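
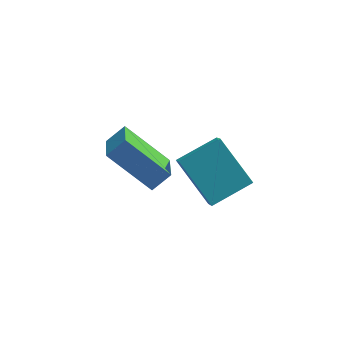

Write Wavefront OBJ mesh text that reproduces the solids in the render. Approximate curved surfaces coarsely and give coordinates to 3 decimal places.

v 1.637 -1.955 1.923
v 1.763 -2.562 2.504
v 0.588 -1.003 3.143
v 0.713 -1.611 3.725
v 2.867 -1.229 2.415
v 2.992 -1.837 2.997
v 1.817 -0.278 3.636
v 1.943 -0.885 4.217
v -1.922 2.483 0.346
v -1.803 1.247 0.851
v -1.31 2.777 0.921
v -1.191 1.541 1.427
v -0.409 2.059 -1.047
v -0.29 0.823 -0.541
v 0.203 2.353 -0.471
v 0.322 1.117 0.034
f 2 4 1
f 5 2 1
f 1 4 3
f 3 5 1
f 2 8 4
f 6 2 5
f 6 8 2
f 4 8 3
f 7 5 3
f 3 8 7
f 7 6 5
f 8 6 7
f 10 12 9
f 13 10 9
f 9 12 11
f 11 13 9
f 10 16 12
f 14 10 13
f 14 16 10
f 12 16 11
f 15 13 11
f 11 16 15
f 15 14 13
f 16 14 15



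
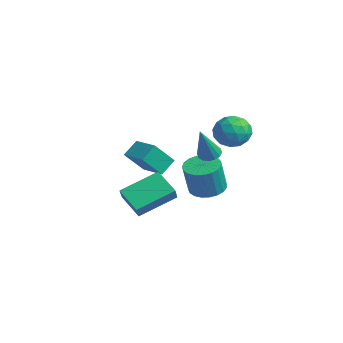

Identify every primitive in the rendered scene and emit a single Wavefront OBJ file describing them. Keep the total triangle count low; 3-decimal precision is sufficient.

v -3.842 3.504 -1.093
v -3.486 3.991 -0.999
v -3.118 2.616 0.773
v -3.76 4.062 -0.859
v -4.056 3.983 -0.782
v -4.294 3.777 -0.788
v -4.412 3.497 -0.875
v -4.376 3.219 -1.021
v -4.198 3.018 -1.187
v -3.924 2.947 -1.327
v -3.628 3.025 -1.404
v -3.389 3.232 -1.398
v -3.272 3.512 -1.311
v -3.307 3.789 -1.165
v -2.27 -0.721 -0.763
v -2.23 -1.726 0.377
v -2.494 0.021 -0.1
v -2.454 -0.984 1.039
v -0.846 -0.456 -0.579
v -0.806 -1.461 0.56
v -1.07 0.286 0.083
v -1.03 -0.719 1.223
v 1.647 -2.786 -1.729
v 0.518 -3.077 -0.954
v 1.769 -0.963 -0.869
v 0.639 -1.253 -0.094
v 2.241 -3.167 -1.006
v 1.111 -3.457 -0.231
v 2.362 -1.343 -0.146
v 1.233 -1.634 0.629
v -3.703 3.338 -3.313
v -2.771 3.389 -3.486
v -2.424 2.892 -1.759
v -3.357 2.842 -1.587
v -2.852 3.756 -3.365
v -2.505 3.259 -1.638
v -3.08 4.05 -3.234
v -2.733 3.554 -1.507
v -3.416 4.222 -3.117
v -3.069 3.726 -1.39
v -3.802 4.241 -3.034
v -3.455 3.744 -1.307
v -4.17 4.104 -3
v -3.824 3.607 -1.273
v -4.458 3.834 -3.019
v -4.112 3.338 -1.292
v -4.616 3.479 -3.09
v -4.269 2.982 -1.363
v -4.616 3.099 -3.199
v -4.269 2.603 -1.472
v -4.458 2.761 -3.328
v -4.111 2.264 -1.601
v -4.169 2.522 -3.454
v -3.822 2.026 -1.728
v -3.8 2.425 -3.557
v -3.453 1.928 -1.83
v -3.415 2.486 -3.617
v -3.068 1.989 -1.89
v -3.079 2.694 -3.624
v -2.732 2.197 -1.897
v -2.851 3.013 -3.578
v -2.504 2.516 -1.851
v -0.497 3.133 2.154
v 0.074 3.255 1.382
v 0.366 1.905 2.598
v 0.937 2.027 1.826
v 0.948 2.675 2.544
v 0.415 3.434 2.27
v 0.025 1.726 1.71
v -0.508 2.485 1.436
v 0.396 2.385 1.108
v 0.967 2.972 1.624
v -0.527 2.188 2.356
v 0.044 2.775 2.872
v -0.287 3.302 1.729
v 0.727 1.858 2.251
v 0.734 2.239 2.673
v 1.069 2.311 2.219
v -0.087 3.407 2.251
v 0.249 3.479 1.797
v 0.763 3.138 2.48
v 0.191 1.681 2.183
v 0.527 1.753 1.729
v -0.629 2.849 1.761
v -0.294 2.921 1.307
v -0.323 2.022 1.5
v 0.238 2.863 1.115
v 0.745 2.141 1.375
v 0.209 1.963 1.307
v -0.104 2.41 1.146
v 0.573 3.208 1.418
v 1.08 2.486 1.678
v 1.087 2.867 2.1
v 0.774 3.313 1.939
v 0.763 2.696 1.256
v -0.64 2.674 2.302
v -0.133 1.952 2.562
v -0.334 1.847 2.041
v -0.647 2.293 1.88
v -0.305 3.019 2.605
v 0.202 2.297 2.865
v 0.544 2.75 2.834
v 0.231 3.197 2.673
v -0.323 2.464 2.724
f 2 1 4
f 2 4 3
f 4 1 5
f 4 5 3
f 5 1 6
f 5 6 3
f 6 1 7
f 6 7 3
f 7 1 8
f 7 8 3
f 8 1 9
f 8 9 3
f 9 1 10
f 9 10 3
f 10 1 11
f 10 11 3
f 11 1 12
f 11 12 3
f 12 1 13
f 12 13 3
f 13 1 14
f 13 14 3
f 14 1 2
f 14 2 3
f 16 18 15
f 19 16 15
f 15 18 17
f 17 19 15
f 16 22 18
f 20 16 19
f 20 22 16
f 18 22 17
f 21 19 17
f 17 22 21
f 21 20 19
f 22 20 21
f 24 26 23
f 27 24 23
f 23 26 25
f 25 27 23
f 24 30 26
f 28 24 27
f 28 30 24
f 26 30 25
f 29 27 25
f 25 30 29
f 29 28 27
f 30 28 29
f 32 31 35
f 32 35 33
f 33 35 36
f 33 36 34
f 35 31 37
f 35 37 36
f 36 37 38
f 36 38 34
f 37 31 39
f 37 39 38
f 38 39 40
f 38 40 34
f 39 31 41
f 39 41 40
f 40 41 42
f 40 42 34
f 41 31 43
f 41 43 42
f 42 43 44
f 42 44 34
f 43 31 45
f 43 45 44
f 44 45 46
f 44 46 34
f 45 31 47
f 45 47 46
f 46 47 48
f 46 48 34
f 47 31 49
f 47 49 48
f 48 49 50
f 48 50 34
f 49 31 51
f 49 51 50
f 50 51 52
f 50 52 34
f 51 31 53
f 51 53 52
f 52 53 54
f 52 54 34
f 53 31 55
f 53 55 54
f 54 55 56
f 54 56 34
f 55 31 57
f 55 57 56
f 56 57 58
f 56 58 34
f 57 31 59
f 57 59 58
f 58 59 60
f 58 60 34
f 59 31 61
f 59 61 60
f 60 61 62
f 60 62 34
f 61 31 32
f 61 32 62
f 62 32 33
f 62 33 34
f 63 100 79
f 100 74 103
f 79 103 68
f 100 103 79
f 63 79 75
f 79 68 80
f 75 80 64
f 79 80 75
f 63 75 84
f 75 64 85
f 84 85 70
f 75 85 84
f 63 84 96
f 84 70 99
f 96 99 73
f 84 99 96
f 63 96 100
f 96 73 104
f 100 104 74
f 96 104 100
f 64 80 91
f 80 68 94
f 91 94 72
f 80 94 91
f 68 103 81
f 103 74 102
f 81 102 67
f 103 102 81
f 74 104 101
f 104 73 97
f 101 97 65
f 104 97 101
f 73 99 98
f 99 70 86
f 98 86 69
f 99 86 98
f 70 85 90
f 85 64 87
f 90 87 71
f 85 87 90
f 66 92 78
f 92 72 93
f 78 93 67
f 92 93 78
f 66 78 76
f 78 67 77
f 76 77 65
f 78 77 76
f 66 76 83
f 76 65 82
f 83 82 69
f 76 82 83
f 66 83 88
f 83 69 89
f 88 89 71
f 83 89 88
f 66 88 92
f 88 71 95
f 92 95 72
f 88 95 92
f 67 93 81
f 93 72 94
f 81 94 68
f 93 94 81
f 65 77 101
f 77 67 102
f 101 102 74
f 77 102 101
f 69 82 98
f 82 65 97
f 98 97 73
f 82 97 98
f 71 89 90
f 89 69 86
f 90 86 70
f 89 86 90
f 72 95 91
f 95 71 87
f 91 87 64
f 95 87 91



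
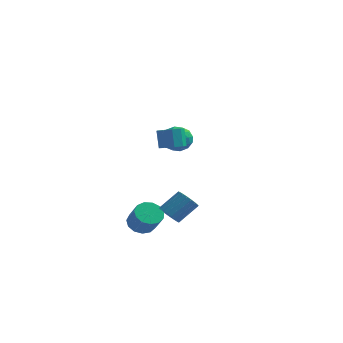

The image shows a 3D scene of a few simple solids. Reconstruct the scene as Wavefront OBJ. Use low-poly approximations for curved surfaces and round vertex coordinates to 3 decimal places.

v -1.514 4.677 1.175
v -0.917 4.24 0.584
v -2.443 3.46 1.136
v -1.846 3.023 0.545
v -1.596 3.172 1.446
v -1.022 3.924 1.47
v -2.338 3.776 0.25
v -1.764 4.528 0.274
v -1.426 3.684 0.013
v -0.968 3.31 0.752
v -2.392 4.39 0.968
v -1.934 4.016 1.707
v -1.134 4.565 0.883
v -2.226 3.135 0.837
v -2.079 3.222 1.366
v -1.728 2.965 1.019
v -1.196 4.379 1.404
v -0.845 4.123 1.057
v -1.244 3.495 1.563
v -2.515 3.577 0.663
v -2.164 3.321 0.316
v -1.632 4.735 0.701
v -1.281 4.478 0.354
v -2.116 4.205 0.157
v -1.082 3.982 0.2
v -1.628 3.266 0.177
v -1.917 3.709 0.003
v -1.58 4.151 0.018
v -0.813 3.762 0.634
v -1.359 3.047 0.611
v -1.212 3.134 1.141
v -0.875 3.576 1.155
v -1.112 3.435 0.298
v -2.001 4.653 1.109
v -2.547 3.938 1.086
v -2.485 4.124 0.565
v -2.148 4.566 0.579
v -1.732 4.434 1.543
v -2.278 3.718 1.52
v -1.78 3.549 1.702
v -1.443 3.991 1.717
v -2.248 4.265 1.422
v 1.068 -3.088 -1.926
v 1.643 -3.504 -1.957
v 2.346 -2.607 -0.966
v 1.772 -2.192 -0.934
v 1.697 -3.308 -2.172
v 2.4 -2.412 -1.181
v 1.642 -3.075 -2.344
v 2.345 -2.178 -1.353
v 1.487 -2.844 -2.444
v 2.191 -1.947 -1.453
v 1.261 -2.655 -2.454
v 1.964 -1.758 -1.463
v 1.001 -2.541 -2.373
v 1.704 -1.644 -1.382
v 0.753 -2.522 -2.214
v 1.456 -1.625 -1.223
v 0.559 -2.6 -2.005
v 1.262 -1.704 -1.014
v 0.453 -2.763 -1.783
v 1.157 -1.867 -0.792
v 0.454 -2.982 -1.585
v 1.157 -2.086 -0.594
v 0.561 -3.22 -1.446
v 1.264 -2.324 -0.455
v 0.756 -3.435 -1.39
v 1.459 -2.538 -0.399
v 1.005 -3.59 -1.427
v 1.708 -2.693 -0.436
v 1.264 -3.658 -1.549
v 1.968 -2.761 -0.558
v 1.49 -3.627 -1.737
v 2.193 -2.731 -0.746
v -0.616 -2.887 -2.835
v 0.079 -2.638 -3.191
v 0.851 -3.263 -2.121
v 0.156 -3.513 -1.765
v -0.048 -2.3 -2.902
v 0.724 -2.925 -1.832
v -0.355 -2.149 -2.592
v 0.417 -2.774 -1.522
v -0.745 -2.232 -2.359
v 0.027 -2.858 -1.289
v -1.095 -2.524 -2.277
v -0.322 -3.149 -1.207
v -1.292 -2.931 -2.372
v -0.519 -3.556 -1.303
v -1.275 -3.324 -2.614
v -0.502 -3.949 -1.545
v -1.048 -3.578 -2.927
v -0.276 -4.203 -1.857
v -0.685 -3.614 -3.21
v 0.088 -4.239 -2.14
v -0.299 -3.418 -3.374
v 0.473 -4.043 -2.304
v -0.015 -3.054 -3.367
v 0.758 -3.68 -2.297
v 0.632 -1.716 2.446
v 1.015 -2.303 2.682
v 0.752 -2.031 3.789
v 0.368 -1.444 3.554
v 1.318 -1.899 2.654
v 1.055 -1.626 3.761
v 1.299 -1.408 2.529
v 1.036 -1.136 3.637
v 0.968 -1.062 2.366
v 0.705 -0.79 3.473
v 0.48 -1.022 2.24
v 0.217 -0.75 3.347
v 0.062 -1.307 2.21
v -0.201 -1.034 3.318
v -0.089 -1.783 2.292
v -0.352 -1.511 3.399
v 0.097 -2.228 2.445
v -0.166 -1.956 3.552
v 0.533 -2.433 2.599
v 0.27 -2.161 3.707
f 1 38 17
f 38 12 41
f 17 41 6
f 38 41 17
f 1 17 13
f 17 6 18
f 13 18 2
f 17 18 13
f 1 13 22
f 13 2 23
f 22 23 8
f 13 23 22
f 1 22 34
f 22 8 37
f 34 37 11
f 22 37 34
f 1 34 38
f 34 11 42
f 38 42 12
f 34 42 38
f 2 18 29
f 18 6 32
f 29 32 10
f 18 32 29
f 6 41 19
f 41 12 40
f 19 40 5
f 41 40 19
f 12 42 39
f 42 11 35
f 39 35 3
f 42 35 39
f 11 37 36
f 37 8 24
f 36 24 7
f 37 24 36
f 8 23 28
f 23 2 25
f 28 25 9
f 23 25 28
f 4 30 16
f 30 10 31
f 16 31 5
f 30 31 16
f 4 16 14
f 16 5 15
f 14 15 3
f 16 15 14
f 4 14 21
f 14 3 20
f 21 20 7
f 14 20 21
f 4 21 26
f 21 7 27
f 26 27 9
f 21 27 26
f 4 26 30
f 26 9 33
f 30 33 10
f 26 33 30
f 5 31 19
f 31 10 32
f 19 32 6
f 31 32 19
f 3 15 39
f 15 5 40
f 39 40 12
f 15 40 39
f 7 20 36
f 20 3 35
f 36 35 11
f 20 35 36
f 9 27 28
f 27 7 24
f 28 24 8
f 27 24 28
f 10 33 29
f 33 9 25
f 29 25 2
f 33 25 29
f 44 43 47
f 44 47 45
f 45 47 48
f 45 48 46
f 47 43 49
f 47 49 48
f 48 49 50
f 48 50 46
f 49 43 51
f 49 51 50
f 50 51 52
f 50 52 46
f 51 43 53
f 51 53 52
f 52 53 54
f 52 54 46
f 53 43 55
f 53 55 54
f 54 55 56
f 54 56 46
f 55 43 57
f 55 57 56
f 56 57 58
f 56 58 46
f 57 43 59
f 57 59 58
f 58 59 60
f 58 60 46
f 59 43 61
f 59 61 60
f 60 61 62
f 60 62 46
f 61 43 63
f 61 63 62
f 62 63 64
f 62 64 46
f 63 43 65
f 63 65 64
f 64 65 66
f 64 66 46
f 65 43 67
f 65 67 66
f 66 67 68
f 66 68 46
f 67 43 69
f 67 69 68
f 68 69 70
f 68 70 46
f 69 43 71
f 69 71 70
f 70 71 72
f 70 72 46
f 71 43 73
f 71 73 72
f 72 73 74
f 72 74 46
f 73 43 44
f 73 44 74
f 74 44 45
f 74 45 46
f 76 75 79
f 76 79 77
f 77 79 80
f 77 80 78
f 79 75 81
f 79 81 80
f 80 81 82
f 80 82 78
f 81 75 83
f 81 83 82
f 82 83 84
f 82 84 78
f 83 75 85
f 83 85 84
f 84 85 86
f 84 86 78
f 85 75 87
f 85 87 86
f 86 87 88
f 86 88 78
f 87 75 89
f 87 89 88
f 88 89 90
f 88 90 78
f 89 75 91
f 89 91 90
f 90 91 92
f 90 92 78
f 91 75 93
f 91 93 92
f 92 93 94
f 92 94 78
f 93 75 95
f 93 95 94
f 94 95 96
f 94 96 78
f 95 75 97
f 95 97 96
f 96 97 98
f 96 98 78
f 97 75 76
f 97 76 98
f 98 76 77
f 98 77 78
f 100 99 103
f 100 103 101
f 101 103 104
f 101 104 102
f 103 99 105
f 103 105 104
f 104 105 106
f 104 106 102
f 105 99 107
f 105 107 106
f 106 107 108
f 106 108 102
f 107 99 109
f 107 109 108
f 108 109 110
f 108 110 102
f 109 99 111
f 109 111 110
f 110 111 112
f 110 112 102
f 111 99 113
f 111 113 112
f 112 113 114
f 112 114 102
f 113 99 115
f 113 115 114
f 114 115 116
f 114 116 102
f 115 99 117
f 115 117 116
f 116 117 118
f 116 118 102
f 117 99 100
f 117 100 118
f 118 100 101
f 118 101 102



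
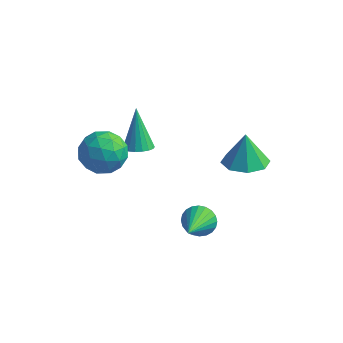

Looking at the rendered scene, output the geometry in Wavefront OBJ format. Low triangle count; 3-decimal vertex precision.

v -0.349 -2.26 2.833
v 0.181 -1.939 2.851
v -0.851 -1.52 4.487
v 0.009 -1.767 2.721
v -0.234 -1.692 2.614
v -0.499 -1.729 2.55
v -0.735 -1.872 2.542
v -0.895 -2.092 2.592
v -0.946 -2.345 2.69
v -0.879 -2.581 2.816
v -0.707 -2.753 2.945
v -0.464 -2.828 3.053
v -0.199 -2.791 3.116
v 0.037 -2.648 3.124
v 0.197 -2.428 3.074
v 0.248 -2.175 2.977
v -1.791 -3.359 2.782
v -1.368 -2.712 3.463
v -0.872 -4.608 3.397
v -0.449 -3.961 4.078
v -1.441 -4.223 4.165
v -2.009 -3.452 3.785
v -0.231 -3.868 3.075
v -0.799 -3.097 2.695
v -0.403 -3.027 3.644
v -1.151 -3.246 4.318
v -1.089 -4.074 2.542
v -1.837 -4.293 3.216
v -1.66 -2.926 3.069
v -0.58 -4.394 3.791
v -1.163 -4.548 3.842
v -0.914 -4.168 4.243
v -2.037 -3.361 3.258
v -1.788 -2.981 3.659
v -1.832 -3.869 4.071
v -0.452 -4.339 3.201
v -0.203 -3.959 3.602
v -1.326 -3.152 2.617
v -1.077 -2.772 3.018
v -0.408 -3.451 2.789
v -0.844 -2.731 3.575
v -0.304 -3.465 3.936
v -0.176 -3.41 3.347
v -0.51 -2.957 3.124
v -1.284 -2.86 3.972
v -0.744 -3.594 4.332
v -1.327 -3.748 4.384
v -1.661 -3.294 4.161
v -0.717 -3.045 4.078
v -1.496 -3.726 2.528
v -0.956 -4.46 2.888
v -0.579 -4.026 2.699
v -0.913 -3.572 2.476
v -1.936 -3.855 2.924
v -1.396 -4.589 3.285
v -1.73 -4.363 3.736
v -2.064 -3.91 3.513
v -1.523 -4.275 2.782
v 2.681 1.015 0.404
v 3.642 0.798 0.577
v 2.499 1.345 1.836
v 3.536 1.533 0.393
v 2.929 1.965 0.216
v 2.177 1.84 0.15
v 1.72 1.232 0.232
v 1.826 0.496 0.416
v 2.433 0.064 0.592
v 3.185 0.189 0.659
v 2.043 -1.748 -1.323
v 2.731 -1.524 -1.23
v 2.457 -3.472 -0.237
v 2.604 -1.41 -1.002
v 2.392 -1.348 -0.822
v 2.126 -1.347 -0.719
v 1.848 -1.407 -0.708
v 1.6 -1.519 -0.79
v 1.418 -1.665 -0.954
v 1.332 -1.825 -1.174
v 1.354 -1.972 -1.417
v 1.481 -2.086 -1.645
v 1.693 -2.148 -1.824
v 1.959 -2.149 -1.928
v 2.237 -2.089 -1.939
v 2.486 -1.977 -1.856
v 2.667 -1.83 -1.693
v 2.753 -1.671 -1.473
f 2 1 4
f 2 4 3
f 4 1 5
f 4 5 3
f 5 1 6
f 5 6 3
f 6 1 7
f 6 7 3
f 7 1 8
f 7 8 3
f 8 1 9
f 8 9 3
f 9 1 10
f 9 10 3
f 10 1 11
f 10 11 3
f 11 1 12
f 11 12 3
f 12 1 13
f 12 13 3
f 13 1 14
f 13 14 3
f 14 1 15
f 14 15 3
f 15 1 16
f 15 16 3
f 16 1 2
f 16 2 3
f 17 54 33
f 54 28 57
f 33 57 22
f 54 57 33
f 17 33 29
f 33 22 34
f 29 34 18
f 33 34 29
f 17 29 38
f 29 18 39
f 38 39 24
f 29 39 38
f 17 38 50
f 38 24 53
f 50 53 27
f 38 53 50
f 17 50 54
f 50 27 58
f 54 58 28
f 50 58 54
f 18 34 45
f 34 22 48
f 45 48 26
f 34 48 45
f 22 57 35
f 57 28 56
f 35 56 21
f 57 56 35
f 28 58 55
f 58 27 51
f 55 51 19
f 58 51 55
f 27 53 52
f 53 24 40
f 52 40 23
f 53 40 52
f 24 39 44
f 39 18 41
f 44 41 25
f 39 41 44
f 20 46 32
f 46 26 47
f 32 47 21
f 46 47 32
f 20 32 30
f 32 21 31
f 30 31 19
f 32 31 30
f 20 30 37
f 30 19 36
f 37 36 23
f 30 36 37
f 20 37 42
f 37 23 43
f 42 43 25
f 37 43 42
f 20 42 46
f 42 25 49
f 46 49 26
f 42 49 46
f 21 47 35
f 47 26 48
f 35 48 22
f 47 48 35
f 19 31 55
f 31 21 56
f 55 56 28
f 31 56 55
f 23 36 52
f 36 19 51
f 52 51 27
f 36 51 52
f 25 43 44
f 43 23 40
f 44 40 24
f 43 40 44
f 26 49 45
f 49 25 41
f 45 41 18
f 49 41 45
f 60 59 62
f 60 62 61
f 62 59 63
f 62 63 61
f 63 59 64
f 63 64 61
f 64 59 65
f 64 65 61
f 65 59 66
f 65 66 61
f 66 59 67
f 66 67 61
f 67 59 68
f 67 68 61
f 68 59 60
f 68 60 61
f 70 69 72
f 70 72 71
f 72 69 73
f 72 73 71
f 73 69 74
f 73 74 71
f 74 69 75
f 74 75 71
f 75 69 76
f 75 76 71
f 76 69 77
f 76 77 71
f 77 69 78
f 77 78 71
f 78 69 79
f 78 79 71
f 79 69 80
f 79 80 71
f 80 69 81
f 80 81 71
f 81 69 82
f 81 82 71
f 82 69 83
f 82 83 71
f 83 69 84
f 83 84 71
f 84 69 85
f 84 85 71
f 85 69 86
f 85 86 71
f 86 69 70
f 86 70 71



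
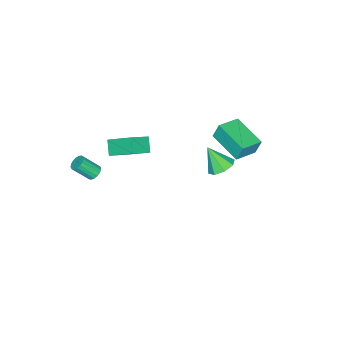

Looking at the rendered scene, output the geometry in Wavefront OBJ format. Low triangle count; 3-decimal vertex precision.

v -2.738 2.739 0.476
v -2.89 3.027 1.475
v -2.095 4.684 0.013
v -2.247 4.972 1.011
v -1.393 2.368 0.789
v -1.545 2.656 1.787
v -0.75 4.313 0.325
v -0.902 4.601 1.324
v 3.714 -1.938 -0.684
v 4.124 -1.653 -0.675
v 4.636 -2.416 0.272
v 4.226 -2.702 0.264
v 3.98 -1.55 -0.514
v 4.492 -2.314 0.433
v 3.775 -1.536 -0.393
v 4.286 -2.3 0.555
v 3.555 -1.615 -0.337
v 4.067 -2.378 0.61
v 3.372 -1.767 -0.361
v 3.884 -2.531 0.586
v 3.268 -1.959 -0.459
v 3.78 -2.722 0.488
v 3.266 -2.146 -0.609
v 3.777 -2.909 0.339
v 3.366 -2.285 -0.775
v 3.878 -3.049 0.172
v 3.546 -2.345 -0.921
v 4.058 -3.109 0.027
v 3.765 -2.312 -1.012
v 4.277 -3.075 -0.065
v 3.972 -2.193 -1.028
v 4.484 -2.956 -0.081
v 4.12 -2.016 -0.965
v 4.632 -2.779 -0.018
v 4.175 -1.821 -0.838
v 4.687 -2.584 0.11
v -3.69 1.532 -4.65
v -2.816 1.623 -4.613
v -3.65 0.588 -3.31
v -3.139 2.101 -4.266
v -3.786 2.246 -4.144
v -4.376 1.973 -4.319
v -4.565 1.442 -4.687
v -4.242 0.964 -5.034
v -3.595 0.818 -5.156
v -3.005 1.091 -4.982
v 1.411 -1.425 -0.735
v 0.842 -1.92 -0.049
v 1.281 0.056 0.225
v 0.712 -0.439 0.911
v 2.568 -1.781 -0.031
v 1.999 -2.276 0.655
v 2.438 -0.3 0.929
v 1.869 -0.795 1.615
f 2 4 1
f 5 2 1
f 1 4 3
f 3 5 1
f 2 8 4
f 6 2 5
f 6 8 2
f 4 8 3
f 7 5 3
f 3 8 7
f 7 6 5
f 8 6 7
f 10 9 13
f 10 13 11
f 11 13 14
f 11 14 12
f 13 9 15
f 13 15 14
f 14 15 16
f 14 16 12
f 15 9 17
f 15 17 16
f 16 17 18
f 16 18 12
f 17 9 19
f 17 19 18
f 18 19 20
f 18 20 12
f 19 9 21
f 19 21 20
f 20 21 22
f 20 22 12
f 21 9 23
f 21 23 22
f 22 23 24
f 22 24 12
f 23 9 25
f 23 25 24
f 24 25 26
f 24 26 12
f 25 9 27
f 25 27 26
f 26 27 28
f 26 28 12
f 27 9 29
f 27 29 28
f 28 29 30
f 28 30 12
f 29 9 31
f 29 31 30
f 30 31 32
f 30 32 12
f 31 9 33
f 31 33 32
f 32 33 34
f 32 34 12
f 33 9 35
f 33 35 34
f 34 35 36
f 34 36 12
f 35 9 10
f 35 10 36
f 36 10 11
f 36 11 12
f 38 37 40
f 38 40 39
f 40 37 41
f 40 41 39
f 41 37 42
f 41 42 39
f 42 37 43
f 42 43 39
f 43 37 44
f 43 44 39
f 44 37 45
f 44 45 39
f 45 37 46
f 45 46 39
f 46 37 38
f 46 38 39
f 48 50 47
f 51 48 47
f 47 50 49
f 49 51 47
f 48 54 50
f 52 48 51
f 52 54 48
f 50 54 49
f 53 51 49
f 49 54 53
f 53 52 51
f 54 52 53



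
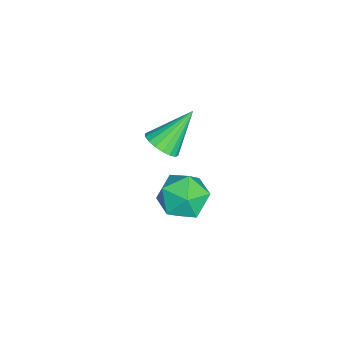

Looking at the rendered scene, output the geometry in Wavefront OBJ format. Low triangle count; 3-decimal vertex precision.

v 3.988 -1.757 -2.497
v 4.611 -2.124 -3.123
v 3.249 -3.116 -2.437
v 3.872 -3.483 -3.063
v 4.158 -3.262 -2.176
v 4.615 -2.422 -2.214
v 3.245 -2.818 -3.346
v 3.702 -1.978 -3.384
v 4.153 -2.78 -3.648
v 4.717 -3.054 -2.925
v 3.143 -2.186 -2.635
v 3.707 -2.46 -1.912
v -0.008 -3.755 -4.392
v 0.458 -3.237 -4.524
v -0.752 -2.765 -3.128
v 0.219 -3.168 -4.719
v -0.065 -3.215 -4.849
v -0.338 -3.369 -4.889
v -0.545 -3.6 -4.83
v -0.647 -3.862 -4.684
v -0.621 -4.102 -4.481
v -0.475 -4.274 -4.26
v -0.236 -4.343 -4.065
v 0.048 -4.296 -3.935
v 0.321 -4.142 -3.896
v 0.529 -3.911 -3.954
v 0.63 -3.649 -4.1
v 0.605 -3.409 -4.303
f 1 12 6
f 1 6 2
f 1 2 8
f 1 8 11
f 1 11 12
f 2 6 10
f 6 12 5
f 12 11 3
f 11 8 7
f 8 2 9
f 4 10 5
f 4 5 3
f 4 3 7
f 4 7 9
f 4 9 10
f 5 10 6
f 3 5 12
f 7 3 11
f 9 7 8
f 10 9 2
f 14 13 16
f 14 16 15
f 16 13 17
f 16 17 15
f 17 13 18
f 17 18 15
f 18 13 19
f 18 19 15
f 19 13 20
f 19 20 15
f 20 13 21
f 20 21 15
f 21 13 22
f 21 22 15
f 22 13 23
f 22 23 15
f 23 13 24
f 23 24 15
f 24 13 25
f 24 25 15
f 25 13 26
f 25 26 15
f 26 13 27
f 26 27 15
f 27 13 28
f 27 28 15
f 28 13 14
f 28 14 15



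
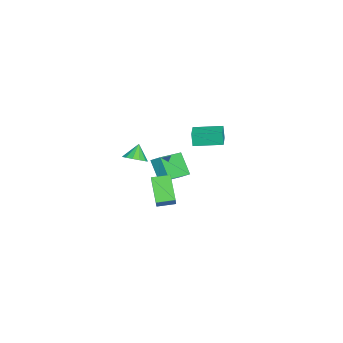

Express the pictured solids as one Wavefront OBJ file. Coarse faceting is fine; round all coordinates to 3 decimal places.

v -2.522 0.503 0.228
v -2.735 0.397 1.158
v -2.667 2.369 0.407
v -2.879 2.263 1.337
v -1.181 0.577 0.543
v -1.393 0.471 1.473
v -1.325 2.443 0.722
v -1.538 2.337 1.652
v 4.304 -0.907 -1.014
v 2.892 -1.38 0.116
v 4.041 0.205 -0.879
v 2.628 -0.269 0.252
v 4.992 -0.851 -0.132
v 3.579 -1.325 0.999
v 4.728 0.26 0.004
v 3.316 -0.213 1.134
v 3.484 -2.282 2.473
v 4.06 -1.893 2.827
v 2.836 -2.118 3.347
v 3.83 -1.595 2.6
v 3.49 -1.515 2.333
v 3.149 -1.679 2.11
v 2.914 -2.035 2.003
v 2.86 -2.469 2.045
v 3.004 -2.844 2.223
v 3.301 -3.041 2.481
v 3.656 -2.997 2.736
v 3.956 -2.726 2.908
v 4.107 -2.315 2.942
v -3.466 -2.33 -2.697
v -3.233 -1.689 -2.19
v -5.131 -1.22 -3.335
v -4.898 -0.579 -2.828
v -2.502 -1.641 -4.012
v -2.269 -1 -3.505
v -4.167 -0.531 -4.65
v -3.934 0.11 -4.143
f 2 4 1
f 5 2 1
f 1 4 3
f 3 5 1
f 2 8 4
f 6 2 5
f 6 8 2
f 4 8 3
f 7 5 3
f 3 8 7
f 7 6 5
f 8 6 7
f 10 12 9
f 13 10 9
f 9 12 11
f 11 13 9
f 10 16 12
f 14 10 13
f 14 16 10
f 12 16 11
f 15 13 11
f 11 16 15
f 15 14 13
f 16 14 15
f 18 17 20
f 18 20 19
f 20 17 21
f 20 21 19
f 21 17 22
f 21 22 19
f 22 17 23
f 22 23 19
f 23 17 24
f 23 24 19
f 24 17 25
f 24 25 19
f 25 17 26
f 25 26 19
f 26 17 27
f 26 27 19
f 27 17 28
f 27 28 19
f 28 17 29
f 28 29 19
f 29 17 18
f 29 18 19
f 31 33 30
f 34 31 30
f 30 33 32
f 32 34 30
f 31 37 33
f 35 31 34
f 35 37 31
f 33 37 32
f 36 34 32
f 32 37 36
f 36 35 34
f 37 35 36



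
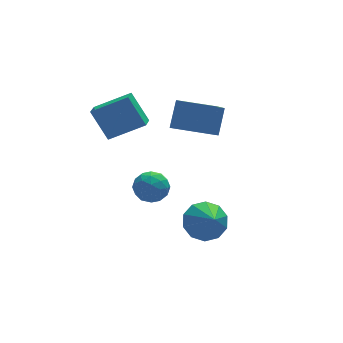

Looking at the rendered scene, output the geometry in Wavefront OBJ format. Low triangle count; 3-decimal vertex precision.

v -2.999 2.837 2.746
v -1.493 2.405 3.591
v -2.633 3.548 2.456
v -1.127 3.116 3.301
v -2.493 2.044 1.439
v -0.987 1.612 2.284
v -2.127 2.755 1.149
v -0.621 2.323 1.994
v 0.807 -0.674 -2.614
v 1.169 -1.292 -3.297
v 0.813 -1.786 -1.606
v 1.641 -1.029 -3.011
v 1.795 -0.631 -2.572
v 1.571 -0.249 -2.15
v 1.055 -0.03 -1.905
v 0.444 -0.057 -1.93
v -0.028 -0.32 -2.217
v -0.182 -0.718 -2.655
v 0.042 -1.1 -3.078
v 0.558 -1.319 -3.323
v -2.11 -1.392 1.81
v -1.416 -1.45 1.441
v -2.484 -2.49 1.279
v -1.79 -2.548 0.91
v -1.828 -2.631 1.693
v -1.597 -1.952 2.021
v -2.303 -1.988 0.699
v -2.072 -1.309 1.027
v -1.535 -1.819 0.754
v -1.242 -2.216 1.369
v -2.658 -1.724 1.351
v -2.365 -2.121 1.966
v -1.73 -1.324 1.672
v -2.17 -2.616 1.048
v -2.193 -2.664 1.509
v -1.784 -2.698 1.292
v -1.837 -1.619 2.013
v -1.428 -1.654 1.796
v -1.671 -2.348 1.945
v -2.472 -2.286 0.924
v -2.063 -2.321 0.707
v -2.116 -1.242 1.428
v -1.707 -1.276 1.211
v -2.229 -1.592 0.775
v -1.392 -1.575 1.051
v -1.612 -2.221 0.739
v -1.913 -1.892 0.615
v -1.777 -1.493 0.808
v -1.219 -1.809 1.413
v -1.44 -2.454 1.101
v -1.462 -2.503 1.561
v -1.326 -2.104 1.754
v -1.29 -2.026 1.009
v -2.46 -1.486 1.619
v -2.681 -2.131 1.307
v -2.574 -1.836 0.966
v -2.438 -1.437 1.159
v -2.288 -1.719 1.981
v -2.508 -2.365 1.669
v -2.123 -2.447 1.912
v -1.987 -2.048 2.105
v -2.61 -1.914 1.711
v 0.177 2.014 1.547
v 0.707 2.73 2.666
v 0.933 3.194 0.433
v 1.463 3.91 1.552
v 1.657 1.01 1.488
v 2.187 1.726 2.607
v 2.413 2.19 0.374
v 2.943 2.906 1.493
f 2 4 1
f 5 2 1
f 1 4 3
f 3 5 1
f 2 8 4
f 6 2 5
f 6 8 2
f 4 8 3
f 7 5 3
f 3 8 7
f 7 6 5
f 8 6 7
f 10 9 12
f 10 12 11
f 12 9 13
f 12 13 11
f 13 9 14
f 13 14 11
f 14 9 15
f 14 15 11
f 15 9 16
f 15 16 11
f 16 9 17
f 16 17 11
f 17 9 18
f 17 18 11
f 18 9 19
f 18 19 11
f 19 9 20
f 19 20 11
f 20 9 10
f 20 10 11
f 21 58 37
f 58 32 61
f 37 61 26
f 58 61 37
f 21 37 33
f 37 26 38
f 33 38 22
f 37 38 33
f 21 33 42
f 33 22 43
f 42 43 28
f 33 43 42
f 21 42 54
f 42 28 57
f 54 57 31
f 42 57 54
f 21 54 58
f 54 31 62
f 58 62 32
f 54 62 58
f 22 38 49
f 38 26 52
f 49 52 30
f 38 52 49
f 26 61 39
f 61 32 60
f 39 60 25
f 61 60 39
f 32 62 59
f 62 31 55
f 59 55 23
f 62 55 59
f 31 57 56
f 57 28 44
f 56 44 27
f 57 44 56
f 28 43 48
f 43 22 45
f 48 45 29
f 43 45 48
f 24 50 36
f 50 30 51
f 36 51 25
f 50 51 36
f 24 36 34
f 36 25 35
f 34 35 23
f 36 35 34
f 24 34 41
f 34 23 40
f 41 40 27
f 34 40 41
f 24 41 46
f 41 27 47
f 46 47 29
f 41 47 46
f 24 46 50
f 46 29 53
f 50 53 30
f 46 53 50
f 25 51 39
f 51 30 52
f 39 52 26
f 51 52 39
f 23 35 59
f 35 25 60
f 59 60 32
f 35 60 59
f 27 40 56
f 40 23 55
f 56 55 31
f 40 55 56
f 29 47 48
f 47 27 44
f 48 44 28
f 47 44 48
f 30 53 49
f 53 29 45
f 49 45 22
f 53 45 49
f 64 66 63
f 67 64 63
f 63 66 65
f 65 67 63
f 64 70 66
f 68 64 67
f 68 70 64
f 66 70 65
f 69 67 65
f 65 70 69
f 69 68 67
f 70 68 69



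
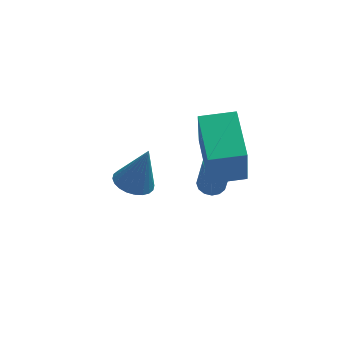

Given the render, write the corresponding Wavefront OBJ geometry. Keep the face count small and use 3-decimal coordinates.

v -1.087 2.272 -3.504
v -0.789 2.655 -3.384
v -0.695 2.01 -1.557
v -0.993 1.628 -1.676
v -1.029 2.742 -3.341
v -0.935 2.097 -1.514
v -1.285 2.702 -3.342
v -1.191 2.057 -1.515
v -1.488 2.548 -3.386
v -1.394 1.903 -1.559
v -1.583 2.319 -3.462
v -1.489 1.674 -1.634
v -1.546 2.078 -3.549
v -1.452 1.433 -1.721
v -1.385 1.89 -3.623
v -1.291 1.245 -1.796
v -1.145 1.803 -3.666
v -1.051 1.158 -1.839
v -0.889 1.843 -3.665
v -0.795 1.198 -1.838
v -0.686 1.997 -3.621
v -0.592 1.352 -1.794
v -0.591 2.226 -3.546
v -0.497 1.581 -1.718
v -0.628 2.467 -3.459
v -0.534 1.822 -1.631
v -1.624 -0.378 -0.653
v -1.738 -0.834 1.064
v -1.659 1.391 -0.185
v -1.773 0.935 1.531
v -0.407 -0.375 -0.571
v -0.521 -0.831 1.145
v -0.442 1.394 -0.104
v -0.556 0.938 1.613
v -3.833 0.682 -1.346
v -3.215 0.888 -1.572
v -3.327 0.778 0.126
v -3.341 1.123 -1.544
v -3.543 1.292 -1.486
v -3.789 1.368 -1.406
v -4.041 1.339 -1.318
v -4.262 1.21 -1.233
v -4.418 1.001 -1.166
v -4.484 0.743 -1.126
v -4.452 0.476 -1.12
v -4.325 0.24 -1.148
v -4.124 0.072 -1.207
v -3.878 -0.004 -1.286
v -3.625 0.025 -1.375
v -3.404 0.153 -1.459
v -3.249 0.363 -1.526
v -3.182 0.62 -1.566
f 2 1 5
f 2 5 3
f 3 5 6
f 3 6 4
f 5 1 7
f 5 7 6
f 6 7 8
f 6 8 4
f 7 1 9
f 7 9 8
f 8 9 10
f 8 10 4
f 9 1 11
f 9 11 10
f 10 11 12
f 10 12 4
f 11 1 13
f 11 13 12
f 12 13 14
f 12 14 4
f 13 1 15
f 13 15 14
f 14 15 16
f 14 16 4
f 15 1 17
f 15 17 16
f 16 17 18
f 16 18 4
f 17 1 19
f 17 19 18
f 18 19 20
f 18 20 4
f 19 1 21
f 19 21 20
f 20 21 22
f 20 22 4
f 21 1 23
f 21 23 22
f 22 23 24
f 22 24 4
f 23 1 25
f 23 25 24
f 24 25 26
f 24 26 4
f 25 1 2
f 25 2 26
f 26 2 3
f 26 3 4
f 28 30 27
f 31 28 27
f 27 30 29
f 29 31 27
f 28 34 30
f 32 28 31
f 32 34 28
f 30 34 29
f 33 31 29
f 29 34 33
f 33 32 31
f 34 32 33
f 36 35 38
f 36 38 37
f 38 35 39
f 38 39 37
f 39 35 40
f 39 40 37
f 40 35 41
f 40 41 37
f 41 35 42
f 41 42 37
f 42 35 43
f 42 43 37
f 43 35 44
f 43 44 37
f 44 35 45
f 44 45 37
f 45 35 46
f 45 46 37
f 46 35 47
f 46 47 37
f 47 35 48
f 47 48 37
f 48 35 49
f 48 49 37
f 49 35 50
f 49 50 37
f 50 35 51
f 50 51 37
f 51 35 52
f 51 52 37
f 52 35 36
f 52 36 37



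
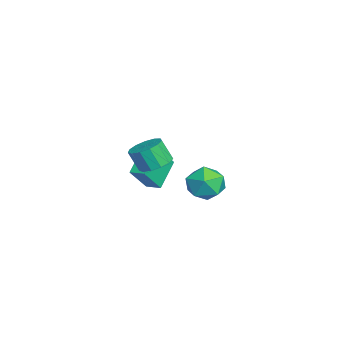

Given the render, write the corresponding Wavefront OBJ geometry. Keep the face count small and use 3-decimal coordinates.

v -3.487 -0.193 -0.413
v -2.764 -0.975 0.989
v -3.027 0.516 -0.255
v -2.304 -0.265 1.147
v -2.136 -0.835 -1.467
v -1.413 -1.616 -0.065
v -1.676 -0.125 -1.309
v -0.953 -0.907 0.093
v 2.544 -0.283 2.75
v 3.048 0.308 3.12
v 2.86 -0.206 4.199
v 2.356 -0.797 3.83
v 2.598 0.488 3.127
v 2.41 -0.026 4.206
v 2.131 0.423 3.015
v 1.943 -0.091 4.094
v 1.795 0.134 2.819
v 1.607 -0.38 3.898
v 1.697 -0.287 2.601
v 1.509 -0.801 3.68
v 1.868 -0.707 2.43
v 1.68 -1.221 3.51
v 2.253 -0.993 2.362
v 2.065 -1.507 3.441
v 2.731 -1.053 2.416
v 2.543 -1.567 3.495
v 3.149 -0.869 2.577
v 2.961 -1.383 3.656
v 3.376 -0.498 2.793
v 3.188 -1.012 3.872
v 3.338 -0.06 2.995
v 3.15 -0.574 4.074
v 2.784 2.467 2.437
v 3.392 2.855 1.658
v 3.748 1.045 2.482
v 4.356 1.433 1.703
v 4.381 1.877 2.667
v 3.786 2.756 2.639
v 3.354 1.144 1.501
v 2.759 2.023 1.473
v 3.745 2.037 1.079
v 4.38 2.49 1.8
v 2.76 1.41 2.34
v 3.395 1.863 3.061
f 2 4 1
f 5 2 1
f 1 4 3
f 3 5 1
f 2 8 4
f 6 2 5
f 6 8 2
f 4 8 3
f 7 5 3
f 3 8 7
f 7 6 5
f 8 6 7
f 10 9 13
f 10 13 11
f 11 13 14
f 11 14 12
f 13 9 15
f 13 15 14
f 14 15 16
f 14 16 12
f 15 9 17
f 15 17 16
f 16 17 18
f 16 18 12
f 17 9 19
f 17 19 18
f 18 19 20
f 18 20 12
f 19 9 21
f 19 21 20
f 20 21 22
f 20 22 12
f 21 9 23
f 21 23 22
f 22 23 24
f 22 24 12
f 23 9 25
f 23 25 24
f 24 25 26
f 24 26 12
f 25 9 27
f 25 27 26
f 26 27 28
f 26 28 12
f 27 9 29
f 27 29 28
f 28 29 30
f 28 30 12
f 29 9 31
f 29 31 30
f 30 31 32
f 30 32 12
f 31 9 10
f 31 10 32
f 32 10 11
f 32 11 12
f 33 44 38
f 33 38 34
f 33 34 40
f 33 40 43
f 33 43 44
f 34 38 42
f 38 44 37
f 44 43 35
f 43 40 39
f 40 34 41
f 36 42 37
f 36 37 35
f 36 35 39
f 36 39 41
f 36 41 42
f 37 42 38
f 35 37 44
f 39 35 43
f 41 39 40
f 42 41 34



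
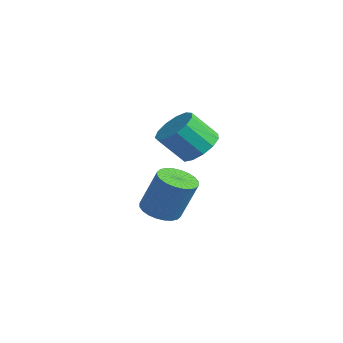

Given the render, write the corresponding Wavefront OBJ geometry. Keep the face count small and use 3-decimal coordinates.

v -3.094 0.011 -4.603
v -2.598 -0.798 -4.554
v -1.95 -0.28 -2.549
v -2.446 0.529 -2.597
v -2.346 -0.566 -4.696
v -1.697 -0.049 -2.69
v -2.207 -0.247 -4.823
v -1.559 0.27 -2.818
v -2.203 0.112 -4.917
v -1.555 0.629 -2.911
v -2.335 0.455 -4.962
v -1.687 0.972 -2.957
v -2.583 0.731 -4.954
v -1.934 1.248 -2.948
v -2.908 0.897 -4.891
v -2.26 1.414 -2.886
v -3.262 0.928 -4.785
v -2.613 1.446 -2.78
v -3.59 0.82 -4.651
v -2.942 1.338 -2.646
v -3.843 0.589 -4.51
v -3.194 1.106 -2.504
v -3.981 0.27 -4.382
v -3.333 0.787 -2.377
v -3.985 -0.089 -4.289
v -3.337 0.428 -2.283
v -3.853 -0.432 -4.243
v -3.205 0.085 -2.238
v -3.606 -0.708 -4.252
v -2.957 -0.191 -2.246
v -3.28 -0.874 -4.314
v -2.632 -0.357 -2.309
v -2.927 -0.906 -4.42
v -2.278 -0.388 -2.415
v -0.048 0.273 0.104
v 0.891 0.344 0.47
v 0.487 -0.661 1.702
v -0.452 -0.733 1.336
v 0.591 0.762 0.714
v 0.187 -0.243 1.945
v 0.089 1.025 0.764
v -0.315 0.02 1.995
v -0.457 1.049 0.604
v -0.861 0.044 1.836
v -0.873 0.826 0.286
v -1.277 -0.179 1.517
v -1.027 0.428 -0.09
v -1.431 -0.577 1.141
v -0.87 -0.02 -0.404
v -1.274 -1.025 0.827
v -0.453 -0.375 -0.557
v -0.856 -1.38 0.675
v 0.094 -0.524 -0.5
v -0.31 -1.53 0.732
v 0.595 -0.421 -0.251
v 0.191 -1.426 0.981
v 0.892 -0.097 0.111
v 0.488 -1.102 1.342
f 2 1 5
f 2 5 3
f 3 5 6
f 3 6 4
f 5 1 7
f 5 7 6
f 6 7 8
f 6 8 4
f 7 1 9
f 7 9 8
f 8 9 10
f 8 10 4
f 9 1 11
f 9 11 10
f 10 11 12
f 10 12 4
f 11 1 13
f 11 13 12
f 12 13 14
f 12 14 4
f 13 1 15
f 13 15 14
f 14 15 16
f 14 16 4
f 15 1 17
f 15 17 16
f 16 17 18
f 16 18 4
f 17 1 19
f 17 19 18
f 18 19 20
f 18 20 4
f 19 1 21
f 19 21 20
f 20 21 22
f 20 22 4
f 21 1 23
f 21 23 22
f 22 23 24
f 22 24 4
f 23 1 25
f 23 25 24
f 24 25 26
f 24 26 4
f 25 1 27
f 25 27 26
f 26 27 28
f 26 28 4
f 27 1 29
f 27 29 28
f 28 29 30
f 28 30 4
f 29 1 31
f 29 31 30
f 30 31 32
f 30 32 4
f 31 1 33
f 31 33 32
f 32 33 34
f 32 34 4
f 33 1 2
f 33 2 34
f 34 2 3
f 34 3 4
f 36 35 39
f 36 39 37
f 37 39 40
f 37 40 38
f 39 35 41
f 39 41 40
f 40 41 42
f 40 42 38
f 41 35 43
f 41 43 42
f 42 43 44
f 42 44 38
f 43 35 45
f 43 45 44
f 44 45 46
f 44 46 38
f 45 35 47
f 45 47 46
f 46 47 48
f 46 48 38
f 47 35 49
f 47 49 48
f 48 49 50
f 48 50 38
f 49 35 51
f 49 51 50
f 50 51 52
f 50 52 38
f 51 35 53
f 51 53 52
f 52 53 54
f 52 54 38
f 53 35 55
f 53 55 54
f 54 55 56
f 54 56 38
f 55 35 57
f 55 57 56
f 56 57 58
f 56 58 38
f 57 35 36
f 57 36 58
f 58 36 37
f 58 37 38



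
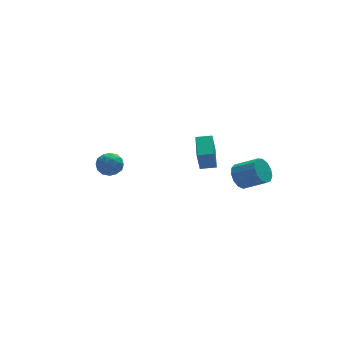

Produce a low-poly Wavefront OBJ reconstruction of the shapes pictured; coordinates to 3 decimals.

v 2.597 2.496 -0.915
v 2.273 2.148 0.497
v 3.091 4.096 -0.407
v 2.767 3.748 1.005
v 3.513 2.172 -0.785
v 3.189 1.824 0.627
v 4.007 3.772 -0.277
v 3.683 3.424 1.135
v 3.42 -1.782 0.917
v 3.996 -1.689 0.272
v 5.037 -2.545 1.078
v 4.46 -2.638 1.723
v 4.069 -1.313 0.577
v 5.109 -2.168 1.384
v 3.935 -1.085 0.991
v 4.976 -1.941 1.797
v 3.638 -1.079 1.38
v 4.679 -1.935 2.187
v 3.272 -1.296 1.623
v 4.312 -2.152 2.43
v 2.952 -1.668 1.641
v 3.993 -2.523 2.448
v 2.781 -2.075 1.43
v 3.822 -2.931 2.236
v 2.813 -2.39 1.055
v 3.853 -3.245 1.862
v 3.037 -2.512 0.637
v 4.078 -3.367 1.443
v 3.383 -2.402 0.307
v 4.424 -3.257 1.114
v 3.741 -2.095 0.171
v 4.781 -2.951 0.978
v -4.292 0.27 2.32
v -3.732 0.817 2.596
v -3.308 -0.457 1.764
v -2.748 0.09 2.04
v -3.153 -0.395 2.578
v -3.761 0.054 2.922
v -3.279 0.306 1.438
v -3.887 0.755 1.782
v -3.105 0.84 2.051
v -3.028 0.406 2.755
v -4.012 -0.046 1.605
v -3.935 -0.48 2.309
v -4.098 0.607 2.507
v -2.942 -0.247 1.853
v -3.18 -0.533 2.17
v -2.85 -0.211 2.331
v -4.116 0.159 2.698
v -3.786 0.481 2.86
v -3.446 -0.232 2.85
v -3.254 -0.121 1.5
v -2.924 0.201 1.662
v -4.19 0.571 2.029
v -3.86 0.893 2.19
v -3.594 0.592 1.51
v -3.401 0.943 2.348
v -2.822 0.515 2.022
v -3.134 0.642 1.668
v -3.492 0.906 1.87
v -3.355 0.688 2.762
v -2.777 0.26 2.435
v -3.015 -0.025 2.752
v -3.373 0.239 2.954
v -2.987 0.701 2.442
v -4.263 0.1 1.925
v -3.685 -0.328 1.598
v -3.667 0.121 1.406
v -4.025 0.385 1.608
v -4.218 -0.155 2.338
v -3.639 -0.583 2.012
v -3.548 -0.546 2.49
v -3.906 -0.282 2.692
v -4.053 -0.341 1.918
f 2 4 1
f 5 2 1
f 1 4 3
f 3 5 1
f 2 8 4
f 6 2 5
f 6 8 2
f 4 8 3
f 7 5 3
f 3 8 7
f 7 6 5
f 8 6 7
f 10 9 13
f 10 13 11
f 11 13 14
f 11 14 12
f 13 9 15
f 13 15 14
f 14 15 16
f 14 16 12
f 15 9 17
f 15 17 16
f 16 17 18
f 16 18 12
f 17 9 19
f 17 19 18
f 18 19 20
f 18 20 12
f 19 9 21
f 19 21 20
f 20 21 22
f 20 22 12
f 21 9 23
f 21 23 22
f 22 23 24
f 22 24 12
f 23 9 25
f 23 25 24
f 24 25 26
f 24 26 12
f 25 9 27
f 25 27 26
f 26 27 28
f 26 28 12
f 27 9 29
f 27 29 28
f 28 29 30
f 28 30 12
f 29 9 31
f 29 31 30
f 30 31 32
f 30 32 12
f 31 9 10
f 31 10 32
f 32 10 11
f 32 11 12
f 33 70 49
f 70 44 73
f 49 73 38
f 70 73 49
f 33 49 45
f 49 38 50
f 45 50 34
f 49 50 45
f 33 45 54
f 45 34 55
f 54 55 40
f 45 55 54
f 33 54 66
f 54 40 69
f 66 69 43
f 54 69 66
f 33 66 70
f 66 43 74
f 70 74 44
f 66 74 70
f 34 50 61
f 50 38 64
f 61 64 42
f 50 64 61
f 38 73 51
f 73 44 72
f 51 72 37
f 73 72 51
f 44 74 71
f 74 43 67
f 71 67 35
f 74 67 71
f 43 69 68
f 69 40 56
f 68 56 39
f 69 56 68
f 40 55 60
f 55 34 57
f 60 57 41
f 55 57 60
f 36 62 48
f 62 42 63
f 48 63 37
f 62 63 48
f 36 48 46
f 48 37 47
f 46 47 35
f 48 47 46
f 36 46 53
f 46 35 52
f 53 52 39
f 46 52 53
f 36 53 58
f 53 39 59
f 58 59 41
f 53 59 58
f 36 58 62
f 58 41 65
f 62 65 42
f 58 65 62
f 37 63 51
f 63 42 64
f 51 64 38
f 63 64 51
f 35 47 71
f 47 37 72
f 71 72 44
f 47 72 71
f 39 52 68
f 52 35 67
f 68 67 43
f 52 67 68
f 41 59 60
f 59 39 56
f 60 56 40
f 59 56 60
f 42 65 61
f 65 41 57
f 61 57 34
f 65 57 61



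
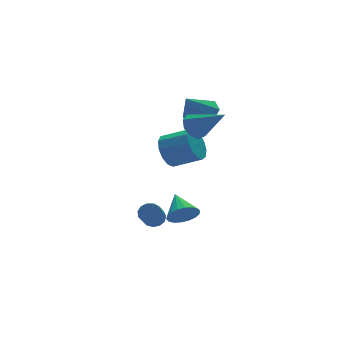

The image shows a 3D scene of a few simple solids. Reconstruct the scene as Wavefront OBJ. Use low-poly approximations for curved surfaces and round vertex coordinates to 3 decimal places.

v -0.181 -0.932 1.024
v 0.501 -0.734 0.278
v 1.602 -1.771 1.009
v 0.921 -1.968 1.756
v 0.595 -0.341 0.694
v 1.697 -1.377 1.425
v 0.443 -0.135 1.215
v 1.545 -1.171 1.946
v 0.093 -0.182 1.675
v 1.195 -1.218 2.406
v -0.344 -0.467 1.929
v 0.758 -1.504 2.66
v -0.729 -0.9 1.896
v 0.373 -1.936 2.627
v -0.94 -1.343 1.586
v 0.161 -2.379 2.317
v -0.91 -1.655 1.098
v 0.191 -2.692 1.829
v -0.649 -1.738 0.586
v 0.453 -2.775 1.317
v -0.239 -1.565 0.214
v 0.863 -2.601 0.945
v 0.19 -1.191 0.099
v 1.291 -2.227 0.83
v 0.226 -1.805 -3.436
v 0.993 -1.72 -3.918
v 0.534 -0.415 -2.704
v 0.719 -1.536 -4.153
v 0.347 -1.405 -4.245
v -0.049 -1.354 -4.177
v -0.39 -1.391 -3.962
v -0.61 -1.511 -3.643
v -0.663 -1.689 -3.283
v -0.54 -1.889 -2.953
v -0.266 -2.073 -2.719
v 0.106 -2.204 -2.627
v 0.502 -2.256 -2.695
v 0.843 -2.218 -2.91
v 1.062 -2.098 -3.229
v 1.116 -1.921 -3.589
v 2.557 0.363 2.445
v 3.242 -0.344 2.864
v 1.563 0.237 3.855
v 3.427 0.428 3.063
v 3.103 1.162 2.9
v 2.458 1.428 2.47
v 1.872 1.069 2.025
v 1.686 0.297 1.826
v 2.011 -0.437 1.989
v 2.655 -0.703 2.419
v 0.877 -1.82 2.975
v 1.255 -1.218 3.422
v 1.723 -3.34 4.305
v 0.732 -1.322 3.636
v 0.277 -1.659 3.54
v 0.102 -2.072 3.18
v 0.291 -2.366 2.723
v 0.753 -2.405 2.385
v 1.274 -2.17 2.322
v 1.609 -1.771 2.565
v 1.602 -1.395 3
v -2.056 -2.781 -2.322
v -1.53 -2.835 -1.999
v -2.297 -3.813 -0.914
v -2.824 -3.759 -1.238
v -1.698 -2.558 -1.868
v -2.466 -3.536 -0.783
v -1.98 -2.352 -1.881
v -2.747 -3.33 -0.797
v -2.286 -2.282 -2.035
v -3.053 -3.26 -0.95
v -2.519 -2.37 -2.279
v -3.286 -3.349 -1.195
v -2.605 -2.589 -2.538
v -3.372 -3.568 -1.453
v -2.517 -2.869 -2.728
v -3.284 -3.847 -1.643
v -2.283 -3.121 -2.789
v -3.05 -4.099 -1.704
v -1.976 -3.264 -2.702
v -2.744 -4.243 -1.617
v -1.696 -3.255 -2.495
v -2.463 -4.233 -1.41
v -1.529 -3.094 -2.232
v -2.296 -4.073 -1.148
f 2 1 5
f 2 5 3
f 3 5 6
f 3 6 4
f 5 1 7
f 5 7 6
f 6 7 8
f 6 8 4
f 7 1 9
f 7 9 8
f 8 9 10
f 8 10 4
f 9 1 11
f 9 11 10
f 10 11 12
f 10 12 4
f 11 1 13
f 11 13 12
f 12 13 14
f 12 14 4
f 13 1 15
f 13 15 14
f 14 15 16
f 14 16 4
f 15 1 17
f 15 17 16
f 16 17 18
f 16 18 4
f 17 1 19
f 17 19 18
f 18 19 20
f 18 20 4
f 19 1 21
f 19 21 20
f 20 21 22
f 20 22 4
f 21 1 23
f 21 23 22
f 22 23 24
f 22 24 4
f 23 1 2
f 23 2 24
f 24 2 3
f 24 3 4
f 26 25 28
f 26 28 27
f 28 25 29
f 28 29 27
f 29 25 30
f 29 30 27
f 30 25 31
f 30 31 27
f 31 25 32
f 31 32 27
f 32 25 33
f 32 33 27
f 33 25 34
f 33 34 27
f 34 25 35
f 34 35 27
f 35 25 36
f 35 36 27
f 36 25 37
f 36 37 27
f 37 25 38
f 37 38 27
f 38 25 39
f 38 39 27
f 39 25 40
f 39 40 27
f 40 25 26
f 40 26 27
f 42 41 44
f 42 44 43
f 44 41 45
f 44 45 43
f 45 41 46
f 45 46 43
f 46 41 47
f 46 47 43
f 47 41 48
f 47 48 43
f 48 41 49
f 48 49 43
f 49 41 50
f 49 50 43
f 50 41 42
f 50 42 43
f 52 51 54
f 52 54 53
f 54 51 55
f 54 55 53
f 55 51 56
f 55 56 53
f 56 51 57
f 56 57 53
f 57 51 58
f 57 58 53
f 58 51 59
f 58 59 53
f 59 51 60
f 59 60 53
f 60 51 61
f 60 61 53
f 61 51 52
f 61 52 53
f 63 62 66
f 63 66 64
f 64 66 67
f 64 67 65
f 66 62 68
f 66 68 67
f 67 68 69
f 67 69 65
f 68 62 70
f 68 70 69
f 69 70 71
f 69 71 65
f 70 62 72
f 70 72 71
f 71 72 73
f 71 73 65
f 72 62 74
f 72 74 73
f 73 74 75
f 73 75 65
f 74 62 76
f 74 76 75
f 75 76 77
f 75 77 65
f 76 62 78
f 76 78 77
f 77 78 79
f 77 79 65
f 78 62 80
f 78 80 79
f 79 80 81
f 79 81 65
f 80 62 82
f 80 82 81
f 81 82 83
f 81 83 65
f 82 62 84
f 82 84 83
f 83 84 85
f 83 85 65
f 84 62 63
f 84 63 85
f 85 63 64
f 85 64 65



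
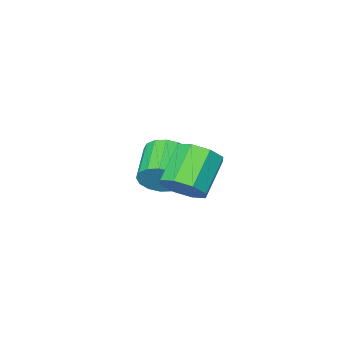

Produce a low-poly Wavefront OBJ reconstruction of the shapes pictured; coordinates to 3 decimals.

v 3.212 -1.708 -1.994
v 3.674 -1.805 -1.264
v 2.631 -2.949 -0.755
v 2.168 -2.852 -1.486
v 3.371 -1.486 -1.169
v 2.327 -2.63 -0.66
v 3.025 -1.226 -1.295
v 1.981 -2.37 -0.786
v 2.729 -1.096 -1.608
v 1.686 -2.24 -1.099
v 2.563 -1.13 -2.025
v 1.519 -2.274 -1.516
v 2.57 -1.318 -2.434
v 1.527 -2.462 -1.925
v 2.749 -1.611 -2.725
v 1.706 -2.755 -2.216
v 3.053 -1.93 -2.82
v 2.009 -3.074 -2.311
v 3.399 -2.19 -2.694
v 2.355 -3.334 -2.185
v 3.694 -2.32 -2.381
v 2.651 -3.464 -1.872
v 3.861 -2.286 -1.964
v 2.817 -3.43 -1.455
v 3.853 -2.098 -1.555
v 2.81 -3.242 -1.046
v 4.435 1.686 0.077
v 4.927 1.871 0.808
v 3.736 1.139 1.794
v 3.245 0.954 1.063
v 4.486 2.377 0.652
v 3.296 1.645 1.637
v 4.016 2.478 0.159
v 2.825 1.746 1.144
v 3.791 2.115 -0.382
v 2.601 1.383 0.603
v 3.944 1.501 -0.654
v 2.753 0.769 0.332
v 4.384 0.995 -0.497
v 3.194 0.263 0.488
v 4.855 0.894 -0.004
v 3.664 0.162 0.981
v 5.079 1.257 0.537
v 3.889 0.525 1.522
f 2 1 5
f 2 5 3
f 3 5 6
f 3 6 4
f 5 1 7
f 5 7 6
f 6 7 8
f 6 8 4
f 7 1 9
f 7 9 8
f 8 9 10
f 8 10 4
f 9 1 11
f 9 11 10
f 10 11 12
f 10 12 4
f 11 1 13
f 11 13 12
f 12 13 14
f 12 14 4
f 13 1 15
f 13 15 14
f 14 15 16
f 14 16 4
f 15 1 17
f 15 17 16
f 16 17 18
f 16 18 4
f 17 1 19
f 17 19 18
f 18 19 20
f 18 20 4
f 19 1 21
f 19 21 20
f 20 21 22
f 20 22 4
f 21 1 23
f 21 23 22
f 22 23 24
f 22 24 4
f 23 1 25
f 23 25 24
f 24 25 26
f 24 26 4
f 25 1 2
f 25 2 26
f 26 2 3
f 26 3 4
f 28 27 31
f 28 31 29
f 29 31 32
f 29 32 30
f 31 27 33
f 31 33 32
f 32 33 34
f 32 34 30
f 33 27 35
f 33 35 34
f 34 35 36
f 34 36 30
f 35 27 37
f 35 37 36
f 36 37 38
f 36 38 30
f 37 27 39
f 37 39 38
f 38 39 40
f 38 40 30
f 39 27 41
f 39 41 40
f 40 41 42
f 40 42 30
f 41 27 43
f 41 43 42
f 42 43 44
f 42 44 30
f 43 27 28
f 43 28 44
f 44 28 29
f 44 29 30



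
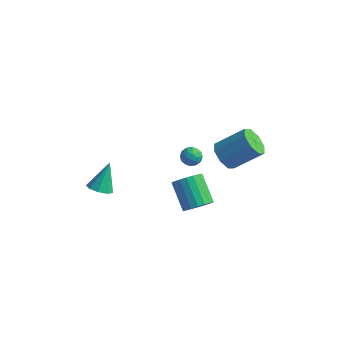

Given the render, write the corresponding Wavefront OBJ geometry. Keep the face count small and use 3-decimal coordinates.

v 2.015 -2.46 -2.211
v 2.736 -2.321 -1.576
v 1.425 -1.381 -0.295
v 0.705 -1.52 -0.929
v 2.752 -1.965 -1.82
v 1.442 -1.025 -0.539
v 2.623 -1.707 -2.141
v 1.312 -0.767 -0.86
v 2.373 -1.599 -2.476
v 1.063 -0.659 -1.195
v 2.053 -1.66 -2.759
v 0.742 -0.721 -1.477
v 1.725 -1.881 -2.933
v 0.414 -0.941 -1.651
v 1.454 -2.216 -2.964
v 0.144 -1.276 -1.682
v 1.295 -2.599 -2.845
v -0.016 -1.659 -1.564
v 1.278 -2.955 -2.601
v -0.032 -2.015 -1.32
v 1.408 -3.213 -2.28
v 0.097 -2.273 -0.999
v 1.657 -3.321 -1.945
v 0.347 -2.381 -0.664
v 1.978 -3.259 -1.663
v 0.667 -2.32 -0.381
v 2.306 -3.039 -1.489
v 0.995 -2.099 -0.207
v 2.576 -2.704 -1.458
v 1.266 -1.764 -0.176
v 3.189 -1.564 2.515
v 3.853 -2.296 2.306
v 5.295 -1.368 3.635
v 4.631 -0.636 3.845
v 3.912 -1.695 1.822
v 5.354 -0.767 3.152
v 3.548 -1.018 1.745
v 4.99 -0.09 3.075
v 2.973 -0.66 2.119
v 4.415 0.267 3.448
v 2.525 -0.832 2.725
v 3.967 0.096 4.054
v 2.466 -1.433 3.208
v 3.908 -0.505 4.538
v 2.83 -2.11 3.285
v 4.272 -1.182 4.615
v 3.405 -2.467 2.912
v 4.847 -1.54 4.241
v -3.58 -4.376 -1.616
v -2.842 -4.741 -1.407
v -3.52 -3.304 0.036
v -2.745 -4.261 -1.721
v -3.039 -3.835 -1.986
v -3.586 -3.662 -2.078
v -4.131 -3.823 -1.954
v -4.418 -4.242 -1.672
v -4.313 -4.724 -1.363
v -3.866 -5.043 -1.173
v -3.285 -5.049 -1.19
v 0.818 -0.505 1.151
v 1.191 -0.529 0.554
v 0.089 -1.271 0.726
v 0.462 -1.295 0.129
v 0.732 -1.558 0.724
v 1.183 -1.085 0.987
v 0.097 -0.715 0.293
v 0.548 -0.242 0.556
v 0.746 -0.659 0.024
v 1.138 -1.18 0.29
v 0.142 -0.62 0.99
v 0.534 -1.141 1.256
v 1.069 -0.45 0.89
v 0.211 -1.35 0.39
v 0.37 -1.505 0.74
v 0.59 -1.519 0.389
v 1.064 -0.776 1.144
v 1.283 -0.791 0.793
v 1.013 -1.396 0.893
v -0.003 -1.009 0.487
v 0.216 -1.024 0.136
v 0.69 -0.281 0.891
v 0.91 -0.295 0.54
v 0.267 -0.404 0.387
v 1.026 -0.54 0.227
v 0.598 -0.99 -0.023
v 0.383 -0.65 0.074
v 0.648 -0.371 0.229
v 1.257 -0.846 0.384
v 0.828 -1.297 0.134
v 0.987 -1.451 0.484
v 1.252 -1.173 0.638
v 0.995 -0.923 0.072
v 0.452 -0.503 1.146
v 0.023 -0.954 0.896
v 0.028 -0.627 0.642
v 0.293 -0.349 0.796
v 0.682 -0.81 1.303
v 0.254 -1.26 1.053
v 0.632 -1.429 1.051
v 0.897 -1.15 1.206
v 0.285 -0.877 1.208
f 2 1 5
f 2 5 3
f 3 5 6
f 3 6 4
f 5 1 7
f 5 7 6
f 6 7 8
f 6 8 4
f 7 1 9
f 7 9 8
f 8 9 10
f 8 10 4
f 9 1 11
f 9 11 10
f 10 11 12
f 10 12 4
f 11 1 13
f 11 13 12
f 12 13 14
f 12 14 4
f 13 1 15
f 13 15 14
f 14 15 16
f 14 16 4
f 15 1 17
f 15 17 16
f 16 17 18
f 16 18 4
f 17 1 19
f 17 19 18
f 18 19 20
f 18 20 4
f 19 1 21
f 19 21 20
f 20 21 22
f 20 22 4
f 21 1 23
f 21 23 22
f 22 23 24
f 22 24 4
f 23 1 25
f 23 25 24
f 24 25 26
f 24 26 4
f 25 1 27
f 25 27 26
f 26 27 28
f 26 28 4
f 27 1 29
f 27 29 28
f 28 29 30
f 28 30 4
f 29 1 2
f 29 2 30
f 30 2 3
f 30 3 4
f 32 31 35
f 32 35 33
f 33 35 36
f 33 36 34
f 35 31 37
f 35 37 36
f 36 37 38
f 36 38 34
f 37 31 39
f 37 39 38
f 38 39 40
f 38 40 34
f 39 31 41
f 39 41 40
f 40 41 42
f 40 42 34
f 41 31 43
f 41 43 42
f 42 43 44
f 42 44 34
f 43 31 45
f 43 45 44
f 44 45 46
f 44 46 34
f 45 31 47
f 45 47 46
f 46 47 48
f 46 48 34
f 47 31 32
f 47 32 48
f 48 32 33
f 48 33 34
f 50 49 52
f 50 52 51
f 52 49 53
f 52 53 51
f 53 49 54
f 53 54 51
f 54 49 55
f 54 55 51
f 55 49 56
f 55 56 51
f 56 49 57
f 56 57 51
f 57 49 58
f 57 58 51
f 58 49 59
f 58 59 51
f 59 49 50
f 59 50 51
f 60 97 76
f 97 71 100
f 76 100 65
f 97 100 76
f 60 76 72
f 76 65 77
f 72 77 61
f 76 77 72
f 60 72 81
f 72 61 82
f 81 82 67
f 72 82 81
f 60 81 93
f 81 67 96
f 93 96 70
f 81 96 93
f 60 93 97
f 93 70 101
f 97 101 71
f 93 101 97
f 61 77 88
f 77 65 91
f 88 91 69
f 77 91 88
f 65 100 78
f 100 71 99
f 78 99 64
f 100 99 78
f 71 101 98
f 101 70 94
f 98 94 62
f 101 94 98
f 70 96 95
f 96 67 83
f 95 83 66
f 96 83 95
f 67 82 87
f 82 61 84
f 87 84 68
f 82 84 87
f 63 89 75
f 89 69 90
f 75 90 64
f 89 90 75
f 63 75 73
f 75 64 74
f 73 74 62
f 75 74 73
f 63 73 80
f 73 62 79
f 80 79 66
f 73 79 80
f 63 80 85
f 80 66 86
f 85 86 68
f 80 86 85
f 63 85 89
f 85 68 92
f 89 92 69
f 85 92 89
f 64 90 78
f 90 69 91
f 78 91 65
f 90 91 78
f 62 74 98
f 74 64 99
f 98 99 71
f 74 99 98
f 66 79 95
f 79 62 94
f 95 94 70
f 79 94 95
f 68 86 87
f 86 66 83
f 87 83 67
f 86 83 87
f 69 92 88
f 92 68 84
f 88 84 61
f 92 84 88



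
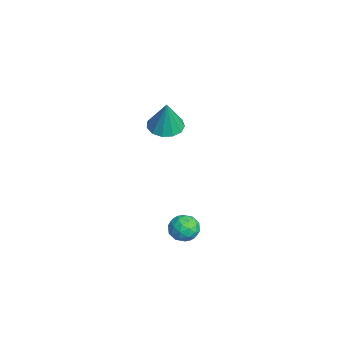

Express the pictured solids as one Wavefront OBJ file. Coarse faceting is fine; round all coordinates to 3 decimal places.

v 2.533 0.144 -1.163
v 2.887 -0.284 -1.578
v 2.293 -0.716 -0.482
v 2.647 -1.144 -0.897
v 2.983 -0.664 -0.526
v 3.132 -0.132 -0.947
v 2.048 -0.868 -1.113
v 2.197 -0.336 -1.534
v 2.588 -0.909 -1.548
v 3.166 -0.783 -1.185
v 2.014 -0.217 -0.875
v 2.592 -0.091 -0.512
v 2.731 0.005 -1.43
v 2.449 -1.005 -0.63
v 2.646 -0.723 -0.411
v 2.855 -0.975 -0.656
v 2.875 0.095 -1.059
v 3.083 -0.157 -1.303
v 3.14 -0.38 -0.685
v 2.097 -0.843 -0.757
v 2.305 -1.095 -1.001
v 2.325 -0.025 -1.404
v 2.534 -0.277 -1.649
v 2.04 -0.62 -1.375
v 2.764 -0.614 -1.657
v 2.622 -1.119 -1.256
v 2.27 -0.957 -1.383
v 2.358 -0.644 -1.631
v 3.103 -0.54 -1.443
v 2.962 -1.045 -1.043
v 3.16 -0.763 -0.825
v 3.247 -0.45 -1.072
v 2.927 -0.907 -1.425
v 2.218 0.045 -1.017
v 2.077 -0.46 -0.617
v 1.933 -0.55 -0.988
v 2.02 -0.237 -1.235
v 2.558 0.119 -0.804
v 2.416 -0.386 -0.403
v 2.822 -0.356 -0.429
v 2.91 -0.043 -0.677
v 2.253 -0.093 -0.635
v -2.845 -0.309 1.489
v -2.378 -0.956 1.351
v -2.415 -0.331 3.051
v -2.114 -0.59 1.284
v -2.082 -0.135 1.281
v -2.293 0.265 1.345
v -2.679 0.483 1.454
v -3.118 0.449 1.575
v -3.47 0.174 1.668
v -3.624 -0.254 1.705
v -3.531 -0.699 1.673
v -3.22 -1.021 1.583
v -2.79 -1.117 1.463
f 1 38 17
f 38 12 41
f 17 41 6
f 38 41 17
f 1 17 13
f 17 6 18
f 13 18 2
f 17 18 13
f 1 13 22
f 13 2 23
f 22 23 8
f 13 23 22
f 1 22 34
f 22 8 37
f 34 37 11
f 22 37 34
f 1 34 38
f 34 11 42
f 38 42 12
f 34 42 38
f 2 18 29
f 18 6 32
f 29 32 10
f 18 32 29
f 6 41 19
f 41 12 40
f 19 40 5
f 41 40 19
f 12 42 39
f 42 11 35
f 39 35 3
f 42 35 39
f 11 37 36
f 37 8 24
f 36 24 7
f 37 24 36
f 8 23 28
f 23 2 25
f 28 25 9
f 23 25 28
f 4 30 16
f 30 10 31
f 16 31 5
f 30 31 16
f 4 16 14
f 16 5 15
f 14 15 3
f 16 15 14
f 4 14 21
f 14 3 20
f 21 20 7
f 14 20 21
f 4 21 26
f 21 7 27
f 26 27 9
f 21 27 26
f 4 26 30
f 26 9 33
f 30 33 10
f 26 33 30
f 5 31 19
f 31 10 32
f 19 32 6
f 31 32 19
f 3 15 39
f 15 5 40
f 39 40 12
f 15 40 39
f 7 20 36
f 20 3 35
f 36 35 11
f 20 35 36
f 9 27 28
f 27 7 24
f 28 24 8
f 27 24 28
f 10 33 29
f 33 9 25
f 29 25 2
f 33 25 29
f 44 43 46
f 44 46 45
f 46 43 47
f 46 47 45
f 47 43 48
f 47 48 45
f 48 43 49
f 48 49 45
f 49 43 50
f 49 50 45
f 50 43 51
f 50 51 45
f 51 43 52
f 51 52 45
f 52 43 53
f 52 53 45
f 53 43 54
f 53 54 45
f 54 43 55
f 54 55 45
f 55 43 44
f 55 44 45



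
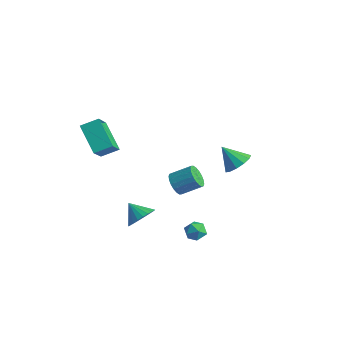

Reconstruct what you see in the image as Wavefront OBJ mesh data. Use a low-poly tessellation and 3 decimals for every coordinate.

v -2.768 -3.709 2.842
v -4.169 -3.306 3.965
v -3.576 -2.463 1.386
v -4.977 -2.06 2.508
v -2.223 -2.9 3.232
v -3.624 -2.497 4.354
v -3.031 -1.654 1.775
v -4.432 -1.251 2.898
v -1.81 1.195 -2.043
v -1.335 1.157 -2.583
v -0.515 1.948 -1.917
v -0.99 1.985 -1.377
v -1.514 1.411 -2.663
v -0.694 2.202 -1.997
v -1.752 1.621 -2.62
v -0.932 2.412 -1.954
v -2.001 1.747 -2.463
v -1.181 2.538 -1.797
v -2.213 1.764 -2.223
v -1.393 2.555 -1.556
v -2.344 1.667 -1.947
v -1.524 2.458 -1.28
v -2.37 1.478 -1.69
v -1.55 2.268 -1.024
v -2.285 1.232 -1.503
v -1.465 2.023 -0.837
v -2.106 0.978 -1.423
v -1.286 1.769 -0.757
v -1.868 0.768 -1.466
v -1.048 1.559 -0.8
v -1.619 0.642 -1.623
v -0.799 1.433 -0.957
v -1.407 0.625 -1.864
v -0.587 1.416 -1.197
v -1.276 0.722 -2.14
v -0.456 1.513 -1.473
v -1.25 0.912 -2.396
v -0.43 1.702 -1.73
v -0.057 4.122 -1.075
v 0.53 4.347 -0.474
v -0.983 3.838 -0.065
v 0.283 4.755 -0.585
v -0.072 4.963 -0.852
v -0.422 4.904 -1.19
v -0.657 4.596 -1.491
v -0.701 4.139 -1.66
v -0.541 3.676 -1.644
v -0.227 3.354 -1.447
v 0.141 3.277 -1.132
v 0.446 3.468 -0.799
v 0.591 3.867 -0.554
v 2.141 -0.889 -1.588
v 2.527 -1.013 -2.098
v 1.393 -1.507 -2.002
v 1.779 -1.631 -2.512
v 1.931 -1.866 -1.924
v 2.394 -1.484 -1.668
v 1.526 -1.036 -2.432
v 1.989 -0.654 -2.176
v 2.147 -1.104 -2.62
v 2.397 -1.618 -2.306
v 1.523 -0.902 -1.794
v 1.773 -1.416 -1.48
v -2.018 -1.127 -3.546
v -1.547 -1.499 -2.916
v -2.962 -1.153 -2.854
v -1.504 -1.17 -2.845
v -1.539 -0.834 -2.881
v -1.648 -0.543 -3.018
v -1.812 -0.341 -3.235
v -2.008 -0.258 -3.5
v -2.206 -0.308 -3.771
v -2.375 -0.483 -4.009
v -2.49 -0.755 -4.175
v -2.533 -1.084 -4.246
v -2.497 -1.42 -4.21
v -2.389 -1.711 -4.073
v -2.224 -1.913 -3.856
v -2.028 -1.996 -3.591
v -1.831 -1.946 -3.32
v -1.662 -1.772 -3.083
f 2 4 1
f 5 2 1
f 1 4 3
f 3 5 1
f 2 8 4
f 6 2 5
f 6 8 2
f 4 8 3
f 7 5 3
f 3 8 7
f 7 6 5
f 8 6 7
f 10 9 13
f 10 13 11
f 11 13 14
f 11 14 12
f 13 9 15
f 13 15 14
f 14 15 16
f 14 16 12
f 15 9 17
f 15 17 16
f 16 17 18
f 16 18 12
f 17 9 19
f 17 19 18
f 18 19 20
f 18 20 12
f 19 9 21
f 19 21 20
f 20 21 22
f 20 22 12
f 21 9 23
f 21 23 22
f 22 23 24
f 22 24 12
f 23 9 25
f 23 25 24
f 24 25 26
f 24 26 12
f 25 9 27
f 25 27 26
f 26 27 28
f 26 28 12
f 27 9 29
f 27 29 28
f 28 29 30
f 28 30 12
f 29 9 31
f 29 31 30
f 30 31 32
f 30 32 12
f 31 9 33
f 31 33 32
f 32 33 34
f 32 34 12
f 33 9 35
f 33 35 34
f 34 35 36
f 34 36 12
f 35 9 37
f 35 37 36
f 36 37 38
f 36 38 12
f 37 9 10
f 37 10 38
f 38 10 11
f 38 11 12
f 40 39 42
f 40 42 41
f 42 39 43
f 42 43 41
f 43 39 44
f 43 44 41
f 44 39 45
f 44 45 41
f 45 39 46
f 45 46 41
f 46 39 47
f 46 47 41
f 47 39 48
f 47 48 41
f 48 39 49
f 48 49 41
f 49 39 50
f 49 50 41
f 50 39 51
f 50 51 41
f 51 39 40
f 51 40 41
f 52 63 57
f 52 57 53
f 52 53 59
f 52 59 62
f 52 62 63
f 53 57 61
f 57 63 56
f 63 62 54
f 62 59 58
f 59 53 60
f 55 61 56
f 55 56 54
f 55 54 58
f 55 58 60
f 55 60 61
f 56 61 57
f 54 56 63
f 58 54 62
f 60 58 59
f 61 60 53
f 65 64 67
f 65 67 66
f 67 64 68
f 67 68 66
f 68 64 69
f 68 69 66
f 69 64 70
f 69 70 66
f 70 64 71
f 70 71 66
f 71 64 72
f 71 72 66
f 72 64 73
f 72 73 66
f 73 64 74
f 73 74 66
f 74 64 75
f 74 75 66
f 75 64 76
f 75 76 66
f 76 64 77
f 76 77 66
f 77 64 78
f 77 78 66
f 78 64 79
f 78 79 66
f 79 64 80
f 79 80 66
f 80 64 81
f 80 81 66
f 81 64 65
f 81 65 66



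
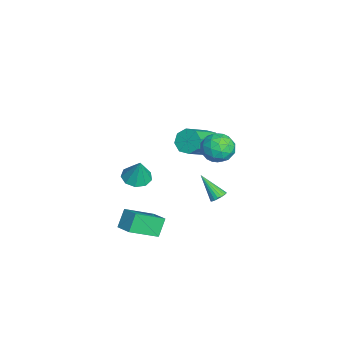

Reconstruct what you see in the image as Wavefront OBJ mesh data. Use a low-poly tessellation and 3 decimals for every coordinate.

v -4.171 0.136 -0.938
v -3.543 0.693 -1.122
v -2.16 -0.479 0.053
v -2.789 -1.036 0.238
v -3.87 0.855 -0.575
v -2.488 -0.317 0.601
v -4.374 0.596 -0.24
v -2.992 -0.576 0.935
v -4.759 0.067 -0.314
v -3.377 -1.104 0.861
v -4.8 -0.421 -0.753
v -3.417 -1.593 0.422
v -4.472 -0.583 -1.301
v -3.09 -1.755 -0.125
v -3.968 -0.324 -1.635
v -2.586 -1.496 -0.46
v -3.583 0.204 -1.561
v -2.201 -0.967 -0.386
v 0.122 -3.844 -0.456
v 0.775 -3.352 -0.722
v 0.558 -3.636 0.996
v 0.299 -3.02 -0.627
v -0.26 -3.074 -0.451
v -0.64 -3.488 -0.278
v -0.664 -4.069 -0.188
v -0.319 -4.544 -0.223
v 0.232 -4.692 -0.367
v 0.731 -4.443 -0.553
v 0.946 -3.914 -0.693
v 0.051 0.81 2.907
v 0.712 1.376 2.376
v 0.148 -0.376 1.764
v 0.809 0.19 1.233
v 1.086 -0.212 2.128
v 1.026 0.521 2.835
v -0.166 0.479 1.305
v -0.226 1.212 2.012
v 0.578 1.172 1.386
v 1.352 0.745 1.894
v -0.492 0.255 2.246
v 0.282 -0.172 2.754
v 0.373 1.197 2.742
v 0.487 -0.197 1.398
v 0.65 -0.433 1.924
v 1.038 -0.101 1.612
v 0.558 0.695 3.012
v 0.946 1.027 2.699
v 1.166 0.094 2.554
v -0.086 -0.027 1.441
v 0.302 0.305 1.128
v -0.178 1.101 2.528
v 0.21 1.433 2.216
v -0.306 0.906 1.586
v 0.683 1.41 1.848
v 0.74 0.713 1.176
v 0.166 0.882 1.218
v 0.131 1.313 1.634
v 1.138 1.159 2.147
v 1.195 0.462 1.475
v 1.358 0.225 2.001
v 1.323 0.656 2.416
v 1.059 1.038 1.565
v -0.335 0.538 2.665
v -0.278 -0.159 1.993
v -0.463 0.344 1.724
v -0.498 0.775 2.139
v 0.12 0.287 2.964
v 0.177 -0.41 2.292
v 0.729 -0.313 2.506
v 0.694 0.118 2.922
v -0.199 -0.038 2.575
v 3.533 0.437 0.489
v 3.753 0.734 0.825
v 2.867 -0.477 1.731
v 3.57 0.829 0.796
v 3.38 0.856 0.715
v 3.217 0.81 0.594
v 3.109 0.7 0.455
v 3.074 0.544 0.322
v 3.118 0.37 0.217
v 3.234 0.207 0.16
v 3.402 0.084 0.159
v 3.592 0.022 0.216
v 3.772 0.032 0.319
v 3.911 0.111 0.452
v 3.984 0.247 0.591
v 3.979 0.416 0.713
v 3.898 0.588 0.795
v 2.768 -4.488 -1.045
v 3.656 -3.889 -0.719
v 2.08 -2.931 -2.036
v 2.969 -2.331 -1.71
v 3.371 -4.849 -2.03
v 4.26 -4.249 -1.704
v 2.684 -3.291 -3.021
v 3.572 -2.692 -2.695
f 2 1 5
f 2 5 3
f 3 5 6
f 3 6 4
f 5 1 7
f 5 7 6
f 6 7 8
f 6 8 4
f 7 1 9
f 7 9 8
f 8 9 10
f 8 10 4
f 9 1 11
f 9 11 10
f 10 11 12
f 10 12 4
f 11 1 13
f 11 13 12
f 12 13 14
f 12 14 4
f 13 1 15
f 13 15 14
f 14 15 16
f 14 16 4
f 15 1 17
f 15 17 16
f 16 17 18
f 16 18 4
f 17 1 2
f 17 2 18
f 18 2 3
f 18 3 4
f 20 19 22
f 20 22 21
f 22 19 23
f 22 23 21
f 23 19 24
f 23 24 21
f 24 19 25
f 24 25 21
f 25 19 26
f 25 26 21
f 26 19 27
f 26 27 21
f 27 19 28
f 27 28 21
f 28 19 29
f 28 29 21
f 29 19 20
f 29 20 21
f 30 67 46
f 67 41 70
f 46 70 35
f 67 70 46
f 30 46 42
f 46 35 47
f 42 47 31
f 46 47 42
f 30 42 51
f 42 31 52
f 51 52 37
f 42 52 51
f 30 51 63
f 51 37 66
f 63 66 40
f 51 66 63
f 30 63 67
f 63 40 71
f 67 71 41
f 63 71 67
f 31 47 58
f 47 35 61
f 58 61 39
f 47 61 58
f 35 70 48
f 70 41 69
f 48 69 34
f 70 69 48
f 41 71 68
f 71 40 64
f 68 64 32
f 71 64 68
f 40 66 65
f 66 37 53
f 65 53 36
f 66 53 65
f 37 52 57
f 52 31 54
f 57 54 38
f 52 54 57
f 33 59 45
f 59 39 60
f 45 60 34
f 59 60 45
f 33 45 43
f 45 34 44
f 43 44 32
f 45 44 43
f 33 43 50
f 43 32 49
f 50 49 36
f 43 49 50
f 33 50 55
f 50 36 56
f 55 56 38
f 50 56 55
f 33 55 59
f 55 38 62
f 59 62 39
f 55 62 59
f 34 60 48
f 60 39 61
f 48 61 35
f 60 61 48
f 32 44 68
f 44 34 69
f 68 69 41
f 44 69 68
f 36 49 65
f 49 32 64
f 65 64 40
f 49 64 65
f 38 56 57
f 56 36 53
f 57 53 37
f 56 53 57
f 39 62 58
f 62 38 54
f 58 54 31
f 62 54 58
f 73 72 75
f 73 75 74
f 75 72 76
f 75 76 74
f 76 72 77
f 76 77 74
f 77 72 78
f 77 78 74
f 78 72 79
f 78 79 74
f 79 72 80
f 79 80 74
f 80 72 81
f 80 81 74
f 81 72 82
f 81 82 74
f 82 72 83
f 82 83 74
f 83 72 84
f 83 84 74
f 84 72 85
f 84 85 74
f 85 72 86
f 85 86 74
f 86 72 87
f 86 87 74
f 87 72 88
f 87 88 74
f 88 72 73
f 88 73 74
f 90 92 89
f 93 90 89
f 89 92 91
f 91 93 89
f 90 96 92
f 94 90 93
f 94 96 90
f 92 96 91
f 95 93 91
f 91 96 95
f 95 94 93
f 96 94 95



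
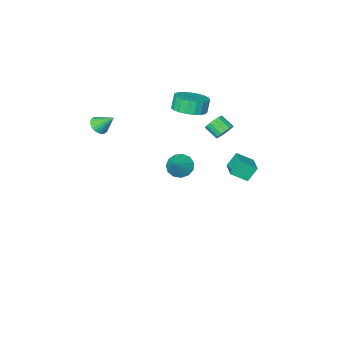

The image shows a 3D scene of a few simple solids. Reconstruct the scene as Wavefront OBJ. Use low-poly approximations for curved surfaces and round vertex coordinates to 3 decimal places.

v 3.151 -2.636 2.687
v 3.741 -2.401 2.827
v 2.629 -1.864 3.593
v 3.665 -2.24 2.646
v 3.511 -2.14 2.472
v 3.302 -2.114 2.33
v 3.071 -2.169 2.242
v 2.851 -2.294 2.223
v 2.677 -2.472 2.274
v 2.576 -2.674 2.388
v 2.562 -2.871 2.547
v 2.637 -3.032 2.728
v 2.791 -3.132 2.902
v 3 -3.158 3.044
v 3.232 -3.103 3.132
v 3.451 -2.978 3.151
v 3.625 -2.8 3.1
v 3.727 -2.598 2.986
v -3.751 -0.084 1.04
v -3.137 0.155 1.068
v -2.854 -0.637 1.628
v -3.469 -0.876 1.6
v -3.279 0.282 1.32
v -2.996 -0.51 1.879
v -3.529 0.326 1.508
v -3.246 -0.466 2.067
v -3.83 0.275 1.588
v -3.548 -0.517 2.148
v -4.113 0.142 1.543
v -3.831 -0.65 2.103
v -4.314 -0.042 1.383
v -4.031 -0.834 1.943
v -4.385 -0.237 1.145
v -4.102 -1.028 1.704
v -4.311 -0.396 0.882
v -4.028 -1.188 1.442
v -4.109 -0.484 0.656
v -3.826 -1.276 1.215
v -3.825 -0.48 0.517
v -3.542 -1.272 1.077
v -3.524 -0.386 0.499
v -3.241 -1.177 1.058
v -3.275 -0.222 0.604
v -2.993 -1.014 1.164
v -3.136 -0.027 0.81
v -2.853 -0.819 1.369
v -3.128 -3.961 -4.101
v -2.418 -4.237 -4.561
v -2.232 -3.259 -3.139
v -2.552 -3.796 -4.759
v -2.869 -3.407 -4.747
v -3.268 -3.195 -4.53
v -3.623 -3.226 -4.177
v -3.82 -3.49 -3.8
v -3.798 -3.904 -3.518
v -3.563 -4.336 -3.421
v -3.19 -4.65 -3.54
v -2.797 -4.744 -3.837
v -2.509 -4.59 -4.217
v -2.623 3.584 0.259
v -3.205 3.679 1.141
v -2.073 4.783 0.492
v -2.654 4.879 1.374
v -1.786 3.081 0.866
v -2.367 3.177 1.748
v -1.235 4.281 1.099
v -1.817 4.376 1.981
v -3.019 -2.811 1.67
v -2.083 -2.417 2.036
v -2.384 -2.575 2.976
v -3.321 -2.969 2.61
v -2.338 -2.048 2.016
v -2.639 -2.206 2.957
v -2.711 -1.811 1.937
v -3.012 -1.969 2.877
v -3.137 -1.747 1.811
v -3.438 -1.905 2.751
v -3.543 -1.866 1.661
v -3.844 -2.025 2.601
v -3.858 -2.15 1.512
v -4.16 -2.308 2.453
v -4.029 -2.547 1.391
v -4.33 -2.705 2.331
v -4.025 -2.99 1.318
v -4.326 -3.148 2.258
v -3.846 -3.402 1.305
v -4.148 -3.56 2.246
v -3.525 -3.712 1.356
v -3.827 -3.87 2.297
v -3.117 -3.866 1.461
v -3.418 -4.024 2.402
v -2.691 -3.838 1.602
v -2.993 -3.996 2.543
v -2.323 -3.632 1.755
v -2.624 -3.79 2.695
v -2.074 -3.284 1.893
v -2.376 -3.442 2.833
v -1.99 -2.854 1.992
v -2.291 -3.012 2.933
f 2 1 4
f 2 4 3
f 4 1 5
f 4 5 3
f 5 1 6
f 5 6 3
f 6 1 7
f 6 7 3
f 7 1 8
f 7 8 3
f 8 1 9
f 8 9 3
f 9 1 10
f 9 10 3
f 10 1 11
f 10 11 3
f 11 1 12
f 11 12 3
f 12 1 13
f 12 13 3
f 13 1 14
f 13 14 3
f 14 1 15
f 14 15 3
f 15 1 16
f 15 16 3
f 16 1 17
f 16 17 3
f 17 1 18
f 17 18 3
f 18 1 2
f 18 2 3
f 20 19 23
f 20 23 21
f 21 23 24
f 21 24 22
f 23 19 25
f 23 25 24
f 24 25 26
f 24 26 22
f 25 19 27
f 25 27 26
f 26 27 28
f 26 28 22
f 27 19 29
f 27 29 28
f 28 29 30
f 28 30 22
f 29 19 31
f 29 31 30
f 30 31 32
f 30 32 22
f 31 19 33
f 31 33 32
f 32 33 34
f 32 34 22
f 33 19 35
f 33 35 34
f 34 35 36
f 34 36 22
f 35 19 37
f 35 37 36
f 36 37 38
f 36 38 22
f 37 19 39
f 37 39 38
f 38 39 40
f 38 40 22
f 39 19 41
f 39 41 40
f 40 41 42
f 40 42 22
f 41 19 43
f 41 43 42
f 42 43 44
f 42 44 22
f 43 19 45
f 43 45 44
f 44 45 46
f 44 46 22
f 45 19 20
f 45 20 46
f 46 20 21
f 46 21 22
f 48 47 50
f 48 50 49
f 50 47 51
f 50 51 49
f 51 47 52
f 51 52 49
f 52 47 53
f 52 53 49
f 53 47 54
f 53 54 49
f 54 47 55
f 54 55 49
f 55 47 56
f 55 56 49
f 56 47 57
f 56 57 49
f 57 47 58
f 57 58 49
f 58 47 59
f 58 59 49
f 59 47 48
f 59 48 49
f 61 63 60
f 64 61 60
f 60 63 62
f 62 64 60
f 61 67 63
f 65 61 64
f 65 67 61
f 63 67 62
f 66 64 62
f 62 67 66
f 66 65 64
f 67 65 66
f 69 68 72
f 69 72 70
f 70 72 73
f 70 73 71
f 72 68 74
f 72 74 73
f 73 74 75
f 73 75 71
f 74 68 76
f 74 76 75
f 75 76 77
f 75 77 71
f 76 68 78
f 76 78 77
f 77 78 79
f 77 79 71
f 78 68 80
f 78 80 79
f 79 80 81
f 79 81 71
f 80 68 82
f 80 82 81
f 81 82 83
f 81 83 71
f 82 68 84
f 82 84 83
f 83 84 85
f 83 85 71
f 84 68 86
f 84 86 85
f 85 86 87
f 85 87 71
f 86 68 88
f 86 88 87
f 87 88 89
f 87 89 71
f 88 68 90
f 88 90 89
f 89 90 91
f 89 91 71
f 90 68 92
f 90 92 91
f 91 92 93
f 91 93 71
f 92 68 94
f 92 94 93
f 93 94 95
f 93 95 71
f 94 68 96
f 94 96 95
f 95 96 97
f 95 97 71
f 96 68 98
f 96 98 97
f 97 98 99
f 97 99 71
f 98 68 69
f 98 69 99
f 99 69 70
f 99 70 71

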